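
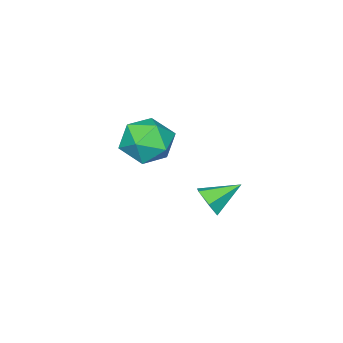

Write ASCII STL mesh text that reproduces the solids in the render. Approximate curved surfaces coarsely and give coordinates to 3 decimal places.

solid 
facet normal -0.280 0.821 0.497
outer loop
vertex 3.098 -2.664 1.958
vertex 2.137 -3.087 2.116
vertex 2.912 -3.251 2.823
endloop
endfacet
facet normal 0.421 0.706 0.570
outer loop
vertex 3.098 -2.664 1.958
vertex 2.912 -3.251 2.823
vertex 3.824 -3.365 2.29
endloop
endfacet
facet normal 0.711 0.698 -0.082
outer loop
vertex 3.098 -2.664 1.958
vertex 3.824 -3.365 2.29
vertex 3.612 -3.271 1.254
endloop
endfacet
facet normal 0.191 0.808 -0.557
outer loop
vertex 3.098 -2.664 1.958
vertex 3.612 -3.271 1.254
vertex 2.569 -3.099 1.146
endloop
endfacet
facet normal -0.422 0.884 -0.199
outer loop
vertex 3.098 -2.664 1.958
vertex 2.569 -3.099 1.146
vertex 2.137 -3.087 2.116
endloop
endfacet
facet normal 0.509 0.060 0.859
outer loop
vertex 3.824 -3.365 2.29
vertex 2.912 -3.251 2.823
vertex 3.311 -4.221 2.654
endloop
endfacet
facet normal -0.624 0.246 0.741
outer loop
vertex 2.912 -3.251 2.823
vertex 2.137 -3.087 2.116
vertex 2.268 -4.049 2.546
endloop
endfacet
facet normal -0.855 0.348 -0.385
outer loop
vertex 2.137 -3.087 2.116
vertex 2.569 -3.099 1.146
vertex 2.056 -3.955 1.51
endloop
endfacet
facet normal 0.137 0.224 -0.965
outer loop
vertex 2.569 -3.099 1.146
vertex 3.612 -3.271 1.254
vertex 2.968 -4.069 0.977
endloop
endfacet
facet normal 0.979 0.046 -0.196
outer loop
vertex 3.612 -3.271 1.254
vertex 3.824 -3.365 2.29
vertex 3.743 -4.233 1.684
endloop
endfacet
facet normal -0.191 -0.808 0.557
outer loop
vertex 2.782 -4.656 1.842
vertex 3.311 -4.221 2.654
vertex 2.268 -4.049 2.546
endloop
endfacet
facet normal -0.711 -0.698 0.082
outer loop
vertex 2.782 -4.656 1.842
vertex 2.268 -4.049 2.546
vertex 2.056 -3.955 1.51
endloop
endfacet
facet normal -0.421 -0.706 -0.570
outer loop
vertex 2.782 -4.656 1.842
vertex 2.056 -3.955 1.51
vertex 2.968 -4.069 0.977
endloop
endfacet
facet normal 0.280 -0.821 -0.497
outer loop
vertex 2.782 -4.656 1.842
vertex 2.968 -4.069 0.977
vertex 3.743 -4.233 1.684
endloop
endfacet
facet normal 0.422 -0.884 0.199
outer loop
vertex 2.782 -4.656 1.842
vertex 3.743 -4.233 1.684
vertex 3.311 -4.221 2.654
endloop
endfacet
facet normal -0.137 -0.224 0.965
outer loop
vertex 2.268 -4.049 2.546
vertex 3.311 -4.221 2.654
vertex 2.912 -3.251 2.823
endloop
endfacet
facet normal -0.979 -0.046 0.196
outer loop
vertex 2.056 -3.955 1.51
vertex 2.268 -4.049 2.546
vertex 2.137 -3.087 2.116
endloop
endfacet
facet normal -0.509 -0.060 -0.859
outer loop
vertex 2.968 -4.069 0.977
vertex 2.056 -3.955 1.51
vertex 2.569 -3.099 1.146
endloop
endfacet
facet normal 0.624 -0.246 -0.741
outer loop
vertex 3.743 -4.233 1.684
vertex 2.968 -4.069 0.977
vertex 3.612 -3.271 1.254
endloop
endfacet
facet normal 0.855 -0.348 0.385
outer loop
vertex 3.311 -4.221 2.654
vertex 3.743 -4.233 1.684
vertex 3.824 -3.365 2.29
endloop
endfacet
facet normal 0.756 -0.465 -0.461
outer loop
vertex 0.857 -2.676 -2.024
vertex 0.391 -3.132 -2.329
vertex 0.565 -2.518 -2.663
endloop
endfacet
facet normal 0.168 0.972 0.164
outer loop
vertex 0.857 -2.676 -2.024
vertex 0.565 -2.518 -2.663
vertex -0.691 -2.468 -1.671
endloop
endfacet
facet normal 0.756 -0.465 -0.461
outer loop
vertex 0.565 -2.518 -2.663
vertex 0.391 -3.132 -2.329
vertex 0.099 -2.974 -2.968
endloop
endfacet
facet normal -0.389 0.753 -0.531
outer loop
vertex 0.565 -2.518 -2.663
vertex 0.099 -2.974 -2.968
vertex -0.691 -2.468 -1.671
endloop
endfacet
facet normal 0.757 -0.464 -0.461
outer loop
vertex 0.099 -2.974 -2.968
vertex 0.391 -3.132 -2.329
vertex -0.075 -3.588 -2.635
endloop
endfacet
facet normal -0.859 -0.033 -0.510
outer loop
vertex 0.099 -2.974 -2.968
vertex -0.075 -3.588 -2.635
vertex -0.691 -2.468 -1.671
endloop
endfacet
facet normal 0.757 -0.464 -0.461
outer loop
vertex -0.075 -3.588 -2.635
vertex 0.391 -3.132 -2.329
vertex 0.217 -3.746 -1.996
endloop
endfacet
facet normal -0.773 -0.601 0.204
outer loop
vertex -0.075 -3.588 -2.635
vertex 0.217 -3.746 -1.996
vertex -0.691 -2.468 -1.671
endloop
endfacet
facet normal 0.756 -0.464 -0.461
outer loop
vertex 0.217 -3.746 -1.996
vertex 0.391 -3.132 -2.329
vertex 0.683 -3.29 -1.691
endloop
endfacet
facet normal -0.215 -0.381 0.899
outer loop
vertex 0.217 -3.746 -1.996
vertex 0.683 -3.29 -1.691
vertex -0.691 -2.468 -1.671
endloop
endfacet
facet normal 0.756 -0.464 -0.461
outer loop
vertex 0.683 -3.29 -1.691
vertex 0.391 -3.132 -2.329
vertex 0.857 -2.676 -2.024
endloop
endfacet
facet normal 0.255 0.404 0.878
outer loop
vertex 0.683 -3.29 -1.691
vertex 0.857 -2.676 -2.024
vertex -0.691 -2.468 -1.671
endloop
endfacet

endsolid


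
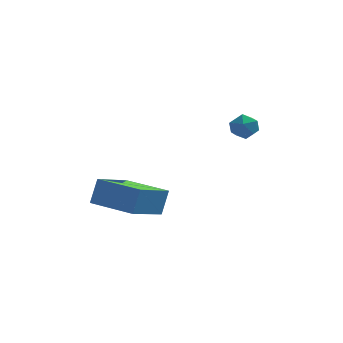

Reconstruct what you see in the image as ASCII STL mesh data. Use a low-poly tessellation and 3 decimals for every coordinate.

solid 
facet normal -0.964 0.261 0.044
outer loop
vertex 1.639 3.711 -0.225
vertex 1.583 3.389 0.447
vertex 1.775 4.109 0.393
endloop
endfacet
facet normal -0.591 0.731 -0.341
outer loop
vertex 1.639 3.711 -0.225
vertex 1.775 4.109 0.393
vertex 2.215 4.186 -0.205
endloop
endfacet
facet normal -0.283 0.380 -0.880
outer loop
vertex 1.639 3.711 -0.225
vertex 2.215 4.186 -0.205
vertex 2.296 3.515 -0.521
endloop
endfacet
facet normal -0.466 -0.309 -0.829
outer loop
vertex 1.639 3.711 -0.225
vertex 2.296 3.515 -0.521
vertex 1.905 3.022 -0.118
endloop
endfacet
facet normal -0.887 -0.383 -0.257
outer loop
vertex 1.639 3.711 -0.225
vertex 1.905 3.022 -0.118
vertex 1.583 3.389 0.447
endloop
endfacet
facet normal -0.074 0.995 0.073
outer loop
vertex 2.215 4.186 -0.205
vertex 1.775 4.109 0.393
vertex 2.515 4.158 0.478
endloop
endfacet
facet normal -0.678 0.233 0.697
outer loop
vertex 1.775 4.109 0.393
vertex 1.583 3.389 0.447
vertex 2.124 3.665 0.881
endloop
endfacet
facet normal -0.552 -0.807 0.209
outer loop
vertex 1.583 3.389 0.447
vertex 1.905 3.022 -0.118
vertex 2.205 2.994 0.565
endloop
endfacet
facet normal 0.128 -0.686 -0.716
outer loop
vertex 1.905 3.022 -0.118
vertex 2.296 3.515 -0.521
vertex 2.645 3.071 -0.033
endloop
endfacet
facet normal 0.423 0.427 -0.799
outer loop
vertex 2.296 3.515 -0.521
vertex 2.215 4.186 -0.205
vertex 2.837 3.791 -0.087
endloop
endfacet
facet normal 0.466 0.309 0.829
outer loop
vertex 2.781 3.469 0.585
vertex 2.515 4.158 0.478
vertex 2.124 3.665 0.881
endloop
endfacet
facet normal 0.283 -0.380 0.880
outer loop
vertex 2.781 3.469 0.585
vertex 2.124 3.665 0.881
vertex 2.205 2.994 0.565
endloop
endfacet
facet normal 0.591 -0.731 0.341
outer loop
vertex 2.781 3.469 0.585
vertex 2.205 2.994 0.565
vertex 2.645 3.071 -0.033
endloop
endfacet
facet normal 0.964 -0.261 -0.044
outer loop
vertex 2.781 3.469 0.585
vertex 2.645 3.071 -0.033
vertex 2.837 3.791 -0.087
endloop
endfacet
facet normal 0.887 0.383 0.257
outer loop
vertex 2.781 3.469 0.585
vertex 2.837 3.791 -0.087
vertex 2.515 4.158 0.478
endloop
endfacet
facet normal -0.128 0.686 0.716
outer loop
vertex 2.124 3.665 0.881
vertex 2.515 4.158 0.478
vertex 1.775 4.109 0.393
endloop
endfacet
facet normal -0.423 -0.427 0.799
outer loop
vertex 2.205 2.994 0.565
vertex 2.124 3.665 0.881
vertex 1.583 3.389 0.447
endloop
endfacet
facet normal 0.074 -0.995 -0.073
outer loop
vertex 2.645 3.071 -0.033
vertex 2.205 2.994 0.565
vertex 1.905 3.022 -0.118
endloop
endfacet
facet normal 0.678 -0.233 -0.697
outer loop
vertex 2.837 3.791 -0.087
vertex 2.645 3.071 -0.033
vertex 2.296 3.515 -0.521
endloop
endfacet
facet normal 0.552 0.807 -0.209
outer loop
vertex 2.515 4.158 0.478
vertex 2.837 3.791 -0.087
vertex 2.215 4.186 -0.205
endloop
endfacet
facet normal -0.873 0.486 0.023
outer loop
vertex -3.422 -1.348 -1.066
vertex -2.459 0.419 -1.878
vertex -3.679 -1.754 -2.252
endloop
endfacet
facet normal -0.443 -0.814 0.375
outer loop
vertex -1.801 -2.799 -2.302
vertex -3.422 -1.348 -1.066
vertex -3.679 -1.754 -2.252
endloop
endfacet
facet normal -0.873 0.486 0.023
outer loop
vertex -3.679 -1.754 -2.252
vertex -2.459 0.419 -1.878
vertex -2.716 0.013 -3.065
endloop
endfacet
facet normal -0.201 -0.317 -0.927
outer loop
vertex -2.716 0.013 -3.065
vertex -1.801 -2.799 -2.302
vertex -3.679 -1.754 -2.252
endloop
endfacet
facet normal 0.201 0.317 0.927
outer loop
vertex -3.422 -1.348 -1.066
vertex -0.581 -0.626 -1.928
vertex -2.459 0.419 -1.878
endloop
endfacet
facet normal -0.443 -0.814 0.375
outer loop
vertex -1.544 -2.393 -1.115
vertex -3.422 -1.348 -1.066
vertex -1.801 -2.799 -2.302
endloop
endfacet
facet normal 0.201 0.317 0.927
outer loop
vertex -1.544 -2.393 -1.115
vertex -0.581 -0.626 -1.928
vertex -3.422 -1.348 -1.066
endloop
endfacet
facet normal 0.443 0.814 -0.375
outer loop
vertex -2.459 0.419 -1.878
vertex -0.581 -0.626 -1.928
vertex -2.716 0.013 -3.065
endloop
endfacet
facet normal -0.200 -0.317 -0.927
outer loop
vertex -0.838 -1.032 -3.114
vertex -1.801 -2.799 -2.302
vertex -2.716 0.013 -3.065
endloop
endfacet
facet normal 0.443 0.814 -0.375
outer loop
vertex -2.716 0.013 -3.065
vertex -0.581 -0.626 -1.928
vertex -0.838 -1.032 -3.114
endloop
endfacet
facet normal 0.873 -0.486 -0.023
outer loop
vertex -0.838 -1.032 -3.114
vertex -1.544 -2.393 -1.115
vertex -1.801 -2.799 -2.302
endloop
endfacet
facet normal 0.873 -0.486 -0.023
outer loop
vertex -0.581 -0.626 -1.928
vertex -1.544 -2.393 -1.115
vertex -0.838 -1.032 -3.114
endloop
endfacet

endsolid


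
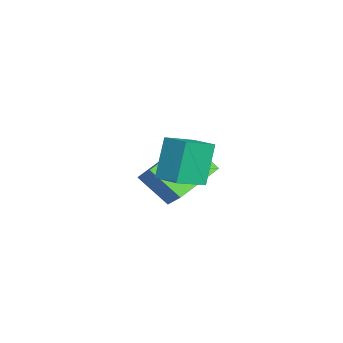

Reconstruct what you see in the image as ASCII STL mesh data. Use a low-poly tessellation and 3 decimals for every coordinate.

solid 
facet normal -0.737 0.604 0.304
outer loop
vertex -1.304 0.597 0.04
vertex -0.588 1.08 0.814
vertex -0.851 1.711 -1.075
endloop
endfacet
facet normal -0.617 -0.417 -0.667
outer loop
vertex 0.748 0.4 -1.734
vertex -1.304 0.597 0.04
vertex -0.851 1.711 -1.075
endloop
endfacet
facet normal -0.736 0.605 0.304
outer loop
vertex -0.851 1.711 -1.075
vertex -0.588 1.08 0.814
vertex -0.134 2.194 -0.301
endloop
endfacet
facet normal 0.277 0.679 -0.680
outer loop
vertex -0.134 2.194 -0.301
vertex 0.748 0.4 -1.734
vertex -0.851 1.711 -1.075
endloop
endfacet
facet normal -0.277 -0.679 0.680
outer loop
vertex -1.304 0.597 0.04
vertex 1.011 -0.231 0.155
vertex -0.588 1.08 0.814
endloop
endfacet
facet normal -0.617 -0.417 -0.668
outer loop
vertex 0.294 -0.714 -0.619
vertex -1.304 0.597 0.04
vertex 0.748 0.4 -1.734
endloop
endfacet
facet normal -0.277 -0.679 0.680
outer loop
vertex 0.294 -0.714 -0.619
vertex 1.011 -0.231 0.155
vertex -1.304 0.597 0.04
endloop
endfacet
facet normal 0.617 0.417 0.668
outer loop
vertex -0.588 1.08 0.814
vertex 1.011 -0.231 0.155
vertex -0.134 2.194 -0.301
endloop
endfacet
facet normal 0.277 0.679 -0.680
outer loop
vertex 1.464 0.883 -0.96
vertex 0.748 0.4 -1.734
vertex -0.134 2.194 -0.301
endloop
endfacet
facet normal 0.617 0.417 0.667
outer loop
vertex -0.134 2.194 -0.301
vertex 1.011 -0.231 0.155
vertex 1.464 0.883 -0.96
endloop
endfacet
facet normal 0.736 -0.604 -0.304
outer loop
vertex 1.464 0.883 -0.96
vertex 0.294 -0.714 -0.619
vertex 0.748 0.4 -1.734
endloop
endfacet
facet normal 0.736 -0.604 -0.305
outer loop
vertex 1.011 -0.231 0.155
vertex 0.294 -0.714 -0.619
vertex 1.464 0.883 -0.96
endloop
endfacet
facet normal -0.603 0.699 -0.384
outer loop
vertex 2.281 1.374 2.374
vertex 3.046 2.14 2.568
vertex 2.974 1.091 0.77
endloop
endfacet
facet normal -0.695 -0.697 -0.177
outer loop
vertex 3.794 0.14 1.292
vertex 2.281 1.374 2.374
vertex 2.974 1.091 0.77
endloop
endfacet
facet normal -0.603 0.699 -0.384
outer loop
vertex 2.974 1.091 0.77
vertex 3.046 2.14 2.568
vertex 3.738 1.857 0.964
endloop
endfacet
facet normal 0.391 -0.160 -0.906
outer loop
vertex 3.738 1.857 0.964
vertex 3.794 0.14 1.292
vertex 2.974 1.091 0.77
endloop
endfacet
facet normal -0.391 0.161 0.906
outer loop
vertex 2.281 1.374 2.374
vertex 3.866 1.189 3.09
vertex 3.046 2.14 2.568
endloop
endfacet
facet normal -0.695 -0.697 -0.177
outer loop
vertex 3.102 0.423 2.896
vertex 2.281 1.374 2.374
vertex 3.794 0.14 1.292
endloop
endfacet
facet normal -0.391 0.160 0.906
outer loop
vertex 3.102 0.423 2.896
vertex 3.866 1.189 3.09
vertex 2.281 1.374 2.374
endloop
endfacet
facet normal 0.695 0.697 0.177
outer loop
vertex 3.046 2.14 2.568
vertex 3.866 1.189 3.09
vertex 3.738 1.857 0.964
endloop
endfacet
facet normal 0.391 -0.160 -0.907
outer loop
vertex 4.559 0.906 1.486
vertex 3.794 0.14 1.292
vertex 3.738 1.857 0.964
endloop
endfacet
facet normal 0.695 0.697 0.177
outer loop
vertex 3.738 1.857 0.964
vertex 3.866 1.189 3.09
vertex 4.559 0.906 1.486
endloop
endfacet
facet normal 0.603 -0.699 0.384
outer loop
vertex 4.559 0.906 1.486
vertex 3.102 0.423 2.896
vertex 3.794 0.14 1.292
endloop
endfacet
facet normal 0.603 -0.699 0.384
outer loop
vertex 3.866 1.189 3.09
vertex 3.102 0.423 2.896
vertex 4.559 0.906 1.486
endloop
endfacet

endsolid


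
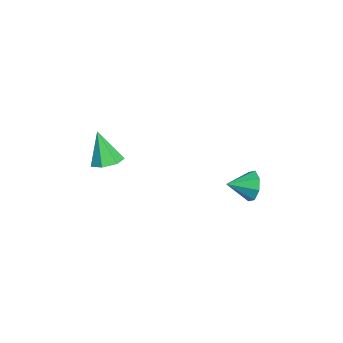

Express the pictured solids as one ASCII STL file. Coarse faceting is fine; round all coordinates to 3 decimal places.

solid 
facet normal -0.341 0.898 -0.277
outer loop
vertex -3.66 3.75 -2.063
vertex -3.985 3.383 -2.853
vertex -4.329 3.516 -1.999
endloop
endfacet
facet normal 0.177 -0.246 0.953
outer loop
vertex -3.66 3.75 -2.063
vertex -4.329 3.516 -1.999
vertex -3.535 2.197 -2.487
endloop
endfacet
facet normal -0.342 0.898 -0.278
outer loop
vertex -4.329 3.516 -1.999
vertex -3.985 3.383 -2.853
vertex -4.797 3.203 -2.435
endloop
endfacet
facet normal -0.377 -0.512 0.772
outer loop
vertex -4.329 3.516 -1.999
vertex -4.797 3.203 -2.435
vertex -3.535 2.197 -2.487
endloop
endfacet
facet normal -0.342 0.898 -0.277
outer loop
vertex -4.797 3.203 -2.435
vertex -3.985 3.383 -2.853
vertex -4.789 2.996 -3.116
endloop
endfacet
facet normal -0.602 -0.766 0.226
outer loop
vertex -4.797 3.203 -2.435
vertex -4.789 2.996 -3.116
vertex -3.535 2.197 -2.487
endloop
endfacet
facet normal -0.342 0.898 -0.277
outer loop
vertex -4.789 2.996 -3.116
vertex -3.985 3.383 -2.853
vertex -4.311 3.015 -3.643
endloop
endfacet
facet normal -0.365 -0.858 -0.362
outer loop
vertex -4.789 2.996 -3.116
vertex -4.311 3.015 -3.643
vertex -3.535 2.197 -2.487
endloop
endfacet
facet normal -0.342 0.898 -0.277
outer loop
vertex -4.311 3.015 -3.643
vertex -3.985 3.383 -2.853
vertex -3.642 3.25 -3.707
endloop
endfacet
facet normal 0.196 -0.734 -0.651
outer loop
vertex -4.311 3.015 -3.643
vertex -3.642 3.25 -3.707
vertex -3.535 2.197 -2.487
endloop
endfacet
facet normal -0.341 0.899 -0.277
outer loop
vertex -3.642 3.25 -3.707
vertex -3.985 3.383 -2.853
vertex -3.174 3.562 -3.27
endloop
endfacet
facet normal 0.749 -0.467 -0.469
outer loop
vertex -3.642 3.25 -3.707
vertex -3.174 3.562 -3.27
vertex -3.535 2.197 -2.487
endloop
endfacet
facet normal -0.341 0.898 -0.279
outer loop
vertex -3.174 3.562 -3.27
vertex -3.985 3.383 -2.853
vertex -3.182 3.77 -2.59
endloop
endfacet
facet normal 0.974 -0.214 0.077
outer loop
vertex -3.174 3.562 -3.27
vertex -3.182 3.77 -2.59
vertex -3.535 2.197 -2.487
endloop
endfacet
facet normal -0.342 0.898 -0.276
outer loop
vertex -3.182 3.77 -2.59
vertex -3.985 3.383 -2.853
vertex -3.66 3.75 -2.063
endloop
endfacet
facet normal 0.737 -0.122 0.664
outer loop
vertex -3.182 3.77 -2.59
vertex -3.66 3.75 -2.063
vertex -3.535 2.197 -2.487
endloop
endfacet
facet normal 0.198 0.255 -0.946
outer loop
vertex -2.377 -2.825 -0.566
vertex -2.96 -3.367 -0.834
vertex -3.051 -2.556 -0.635
endloop
endfacet
facet normal 0.229 0.737 0.635
outer loop
vertex -2.377 -2.825 -0.566
vertex -3.051 -2.556 -0.635
vertex -3.34 -3.853 0.974
endloop
endfacet
facet normal 0.199 0.255 -0.946
outer loop
vertex -3.051 -2.556 -0.635
vertex -2.96 -3.367 -0.834
vertex -3.656 -2.898 -0.854
endloop
endfacet
facet normal -0.557 0.692 0.458
outer loop
vertex -3.051 -2.556 -0.635
vertex -3.656 -2.898 -0.854
vertex -3.34 -3.853 0.974
endloop
endfacet
facet normal 0.199 0.254 -0.946
outer loop
vertex -3.656 -2.898 -0.854
vertex -2.96 -3.367 -0.834
vertex -3.738 -3.593 -1.058
endloop
endfacet
facet normal -0.978 0.057 0.199
outer loop
vertex -3.656 -2.898 -0.854
vertex -3.738 -3.593 -1.058
vertex -3.34 -3.853 0.974
endloop
endfacet
facet normal 0.199 0.254 -0.947
outer loop
vertex -3.738 -3.593 -1.058
vertex -2.96 -3.367 -0.834
vertex -3.233 -4.118 -1.093
endloop
endfacet
facet normal -0.718 -0.694 0.052
outer loop
vertex -3.738 -3.593 -1.058
vertex -3.233 -4.118 -1.093
vertex -3.34 -3.853 0.974
endloop
endfacet
facet normal 0.199 0.254 -0.946
outer loop
vertex -3.233 -4.118 -1.093
vertex -2.96 -3.367 -0.834
vertex -2.523 -4.078 -0.933
endloop
endfacet
facet normal 0.027 -0.991 0.128
outer loop
vertex -3.233 -4.118 -1.093
vertex -2.523 -4.078 -0.933
vertex -3.34 -3.853 0.974
endloop
endfacet
facet normal 0.199 0.254 -0.946
outer loop
vertex -2.523 -4.078 -0.933
vertex -2.96 -3.367 -0.834
vertex -2.142 -3.502 -0.698
endloop
endfacet
facet normal 0.698 -0.613 0.371
outer loop
vertex -2.523 -4.078 -0.933
vertex -2.142 -3.502 -0.698
vertex -3.34 -3.853 0.974
endloop
endfacet
facet normal 0.199 0.254 -0.947
outer loop
vertex -2.142 -3.502 -0.698
vertex -2.96 -3.367 -0.834
vertex -2.377 -2.825 -0.566
endloop
endfacet
facet normal 0.787 0.157 0.597
outer loop
vertex -2.142 -3.502 -0.698
vertex -2.377 -2.825 -0.566
vertex -3.34 -3.853 0.974
endloop
endfacet

endsolid


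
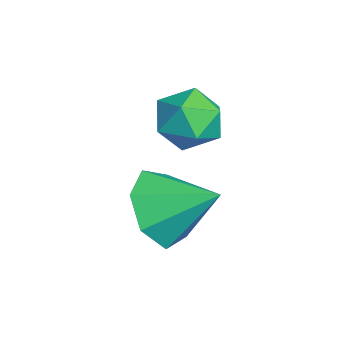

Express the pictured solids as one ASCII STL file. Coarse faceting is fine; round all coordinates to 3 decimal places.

solid 
facet normal -0.393 -0.763 -0.514
outer loop
vertex 3.871 0.21 -4.077
vertex 3.157 0.199 -3.514
vertex 3.262 0.666 -4.288
endloop
endfacet
facet normal 0.632 0.646 -0.427
outer loop
vertex 3.871 0.21 -4.077
vertex 3.262 0.666 -4.288
vertex 3.683 1.221 -2.826
endloop
endfacet
facet normal -0.394 -0.762 -0.513
outer loop
vertex 3.262 0.666 -4.288
vertex 3.157 0.199 -3.514
vertex 2.574 0.771 -3.916
endloop
endfacet
facet normal -0.043 0.938 -0.344
outer loop
vertex 3.262 0.666 -4.288
vertex 2.574 0.771 -3.916
vertex 3.683 1.221 -2.826
endloop
endfacet
facet normal -0.393 -0.762 -0.514
outer loop
vertex 2.574 0.771 -3.916
vertex 3.157 0.199 -3.514
vertex 2.324 0.445 -3.242
endloop
endfacet
facet normal -0.531 0.823 0.201
outer loop
vertex 2.574 0.771 -3.916
vertex 2.324 0.445 -3.242
vertex 3.683 1.221 -2.826
endloop
endfacet
facet normal -0.393 -0.763 -0.514
outer loop
vertex 2.324 0.445 -3.242
vertex 3.157 0.199 -3.514
vertex 2.701 -0.066 -2.772
endloop
endfacet
facet normal -0.465 0.388 0.795
outer loop
vertex 2.324 0.445 -3.242
vertex 2.701 -0.066 -2.772
vertex 3.683 1.221 -2.826
endloop
endfacet
facet normal -0.393 -0.762 -0.514
outer loop
vertex 2.701 -0.066 -2.772
vertex 3.157 0.199 -3.514
vertex 3.421 -0.377 -2.862
endloop
endfacet
facet normal 0.107 -0.040 0.993
outer loop
vertex 2.701 -0.066 -2.772
vertex 3.421 -0.377 -2.862
vertex 3.683 1.221 -2.826
endloop
endfacet
facet normal -0.393 -0.762 -0.514
outer loop
vertex 3.421 -0.377 -2.862
vertex 3.157 0.199 -3.514
vertex 3.942 -0.254 -3.442
endloop
endfacet
facet normal 0.751 -0.138 0.646
outer loop
vertex 3.421 -0.377 -2.862
vertex 3.942 -0.254 -3.442
vertex 3.683 1.221 -2.826
endloop
endfacet
facet normal -0.393 -0.763 -0.513
outer loop
vertex 3.942 -0.254 -3.442
vertex 3.157 0.199 -3.514
vertex 3.871 0.21 -4.077
endloop
endfacet
facet normal 0.986 0.168 0.012
outer loop
vertex 3.942 -0.254 -3.442
vertex 3.871 0.21 -4.077
vertex 3.683 1.221 -2.826
endloop
endfacet
facet normal 0.133 0.991 0.020
outer loop
vertex 2.408 1.418 -2.235
vertex 1.773 1.495 -1.831
vertex 2.436 1.399 -1.479
endloop
endfacet
facet normal 0.759 0.651 -0.012
outer loop
vertex 2.408 1.418 -2.235
vertex 2.436 1.399 -1.479
vertex 2.848 0.911 -1.886
endloop
endfacet
facet normal 0.761 0.248 -0.600
outer loop
vertex 2.408 1.418 -2.235
vertex 2.848 0.911 -1.886
vertex 2.44 0.705 -2.489
endloop
endfacet
facet normal 0.136 0.338 -0.931
outer loop
vertex 2.408 1.418 -2.235
vertex 2.44 0.705 -2.489
vertex 1.775 1.066 -2.455
endloop
endfacet
facet normal -0.252 0.797 -0.549
outer loop
vertex 2.408 1.418 -2.235
vertex 1.775 1.066 -2.455
vertex 1.773 1.495 -1.831
endloop
endfacet
facet normal 0.804 0.218 0.553
outer loop
vertex 2.848 0.911 -1.886
vertex 2.436 1.399 -1.479
vertex 2.485 0.674 -1.265
endloop
endfacet
facet normal -0.210 0.768 0.605
outer loop
vertex 2.436 1.399 -1.479
vertex 1.773 1.495 -1.831
vertex 1.82 1.035 -1.231
endloop
endfacet
facet normal -0.834 0.453 -0.314
outer loop
vertex 1.773 1.495 -1.831
vertex 1.775 1.066 -2.455
vertex 1.412 0.829 -1.834
endloop
endfacet
facet normal -0.205 -0.290 -0.935
outer loop
vertex 1.775 1.066 -2.455
vertex 2.44 0.705 -2.489
vertex 1.824 0.341 -2.241
endloop
endfacet
facet normal 0.807 -0.436 -0.397
outer loop
vertex 2.44 0.705 -2.489
vertex 2.848 0.911 -1.886
vertex 2.487 0.245 -1.889
endloop
endfacet
facet normal -0.136 -0.338 0.931
outer loop
vertex 1.852 0.322 -1.485
vertex 2.485 0.674 -1.265
vertex 1.82 1.035 -1.231
endloop
endfacet
facet normal -0.761 -0.248 0.600
outer loop
vertex 1.852 0.322 -1.485
vertex 1.82 1.035 -1.231
vertex 1.412 0.829 -1.834
endloop
endfacet
facet normal -0.759 -0.651 0.012
outer loop
vertex 1.852 0.322 -1.485
vertex 1.412 0.829 -1.834
vertex 1.824 0.341 -2.241
endloop
endfacet
facet normal -0.133 -0.991 -0.020
outer loop
vertex 1.852 0.322 -1.485
vertex 1.824 0.341 -2.241
vertex 2.487 0.245 -1.889
endloop
endfacet
facet normal 0.252 -0.797 0.549
outer loop
vertex 1.852 0.322 -1.485
vertex 2.487 0.245 -1.889
vertex 2.485 0.674 -1.265
endloop
endfacet
facet normal 0.205 0.290 0.935
outer loop
vertex 1.82 1.035 -1.231
vertex 2.485 0.674 -1.265
vertex 2.436 1.399 -1.479
endloop
endfacet
facet normal -0.807 0.436 0.397
outer loop
vertex 1.412 0.829 -1.834
vertex 1.82 1.035 -1.231
vertex 1.773 1.495 -1.831
endloop
endfacet
facet normal -0.804 -0.218 -0.553
outer loop
vertex 1.824 0.341 -2.241
vertex 1.412 0.829 -1.834
vertex 1.775 1.066 -2.455
endloop
endfacet
facet normal 0.210 -0.768 -0.605
outer loop
vertex 2.487 0.245 -1.889
vertex 1.824 0.341 -2.241
vertex 2.44 0.705 -2.489
endloop
endfacet
facet normal 0.834 -0.453 0.314
outer loop
vertex 2.485 0.674 -1.265
vertex 2.487 0.245 -1.889
vertex 2.848 0.911 -1.886
endloop
endfacet

endsolid


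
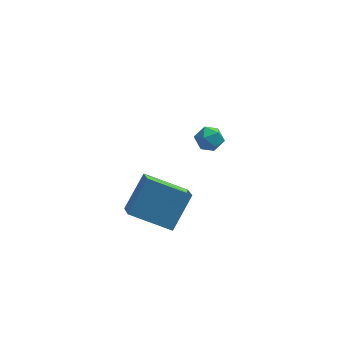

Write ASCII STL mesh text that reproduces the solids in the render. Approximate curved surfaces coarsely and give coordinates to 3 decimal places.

solid 
facet normal -0.895 0.126 0.428
outer loop
vertex -0.173 -4.415 0.88
vertex 0.616 -3.386 2.228
vertex -0.344 -3.441 0.236
endloop
endfacet
facet normal -0.421 -0.550 -0.721
outer loop
vertex 1.464 -3.694 -0.628
vertex -0.173 -4.415 0.88
vertex -0.344 -3.441 0.236
endloop
endfacet
facet normal -0.895 0.125 0.428
outer loop
vertex -0.344 -3.441 0.236
vertex 0.616 -3.386 2.228
vertex 0.444 -2.412 1.584
endloop
endfacet
facet normal -0.145 0.826 -0.545
outer loop
vertex 0.444 -2.412 1.584
vertex 1.464 -3.694 -0.628
vertex -0.344 -3.441 0.236
endloop
endfacet
facet normal 0.145 -0.826 0.545
outer loop
vertex -0.173 -4.415 0.88
vertex 2.424 -3.639 1.364
vertex 0.616 -3.386 2.228
endloop
endfacet
facet normal -0.421 -0.551 -0.721
outer loop
vertex 1.636 -4.668 0.016
vertex -0.173 -4.415 0.88
vertex 1.464 -3.694 -0.628
endloop
endfacet
facet normal 0.145 -0.826 0.545
outer loop
vertex 1.636 -4.668 0.016
vertex 2.424 -3.639 1.364
vertex -0.173 -4.415 0.88
endloop
endfacet
facet normal 0.421 0.551 0.720
outer loop
vertex 0.616 -3.386 2.228
vertex 2.424 -3.639 1.364
vertex 0.444 -2.412 1.584
endloop
endfacet
facet normal -0.145 0.826 -0.545
outer loop
vertex 2.253 -2.665 0.72
vertex 1.464 -3.694 -0.628
vertex 0.444 -2.412 1.584
endloop
endfacet
facet normal 0.421 0.551 0.721
outer loop
vertex 0.444 -2.412 1.584
vertex 2.424 -3.639 1.364
vertex 2.253 -2.665 0.72
endloop
endfacet
facet normal 0.895 -0.125 -0.428
outer loop
vertex 2.253 -2.665 0.72
vertex 1.636 -4.668 0.016
vertex 1.464 -3.694 -0.628
endloop
endfacet
facet normal 0.895 -0.126 -0.428
outer loop
vertex 2.424 -3.639 1.364
vertex 1.636 -4.668 0.016
vertex 2.253 -2.665 0.72
endloop
endfacet
facet normal -0.809 -0.551 0.205
outer loop
vertex 2.539 1.762 0.032
vertex 2.834 1.204 -0.304
vertex 2.946 1.3 0.395
endloop
endfacet
facet normal -0.701 -0.059 0.711
outer loop
vertex 2.539 1.762 0.032
vertex 2.946 1.3 0.395
vertex 3.009 2.002 0.515
endloop
endfacet
facet normal -0.708 0.583 0.399
outer loop
vertex 2.539 1.762 0.032
vertex 3.009 2.002 0.515
vertex 2.934 2.34 -0.111
endloop
endfacet
facet normal -0.821 0.487 -0.299
outer loop
vertex 2.539 1.762 0.032
vertex 2.934 2.34 -0.111
vertex 2.826 1.847 -0.617
endloop
endfacet
facet normal -0.883 -0.215 -0.418
outer loop
vertex 2.539 1.762 0.032
vertex 2.826 1.847 -0.617
vertex 2.834 1.204 -0.304
endloop
endfacet
facet normal -0.051 -0.164 0.985
outer loop
vertex 3.009 2.002 0.515
vertex 2.946 1.3 0.395
vertex 3.594 1.593 0.477
endloop
endfacet
facet normal -0.224 -0.960 0.168
outer loop
vertex 2.946 1.3 0.395
vertex 2.834 1.204 -0.304
vertex 3.486 1.1 -0.029
endloop
endfacet
facet normal -0.344 -0.414 -0.842
outer loop
vertex 2.834 1.204 -0.304
vertex 2.826 1.847 -0.617
vertex 3.411 1.438 -0.655
endloop
endfacet
facet normal -0.243 0.720 -0.650
outer loop
vertex 2.826 1.847 -0.617
vertex 2.934 2.34 -0.111
vertex 3.474 2.14 -0.535
endloop
endfacet
facet normal -0.063 0.875 0.480
outer loop
vertex 2.934 2.34 -0.111
vertex 3.009 2.002 0.515
vertex 3.586 2.236 0.164
endloop
endfacet
facet normal 0.821 -0.487 0.299
outer loop
vertex 3.881 1.678 -0.172
vertex 3.594 1.593 0.477
vertex 3.486 1.1 -0.029
endloop
endfacet
facet normal 0.708 -0.583 -0.399
outer loop
vertex 3.881 1.678 -0.172
vertex 3.486 1.1 -0.029
vertex 3.411 1.438 -0.655
endloop
endfacet
facet normal 0.701 0.059 -0.711
outer loop
vertex 3.881 1.678 -0.172
vertex 3.411 1.438 -0.655
vertex 3.474 2.14 -0.535
endloop
endfacet
facet normal 0.809 0.551 -0.205
outer loop
vertex 3.881 1.678 -0.172
vertex 3.474 2.14 -0.535
vertex 3.586 2.236 0.164
endloop
endfacet
facet normal 0.883 0.215 0.418
outer loop
vertex 3.881 1.678 -0.172
vertex 3.586 2.236 0.164
vertex 3.594 1.593 0.477
endloop
endfacet
facet normal 0.243 -0.720 0.650
outer loop
vertex 3.486 1.1 -0.029
vertex 3.594 1.593 0.477
vertex 2.946 1.3 0.395
endloop
endfacet
facet normal 0.063 -0.875 -0.480
outer loop
vertex 3.411 1.438 -0.655
vertex 3.486 1.1 -0.029
vertex 2.834 1.204 -0.304
endloop
endfacet
facet normal 0.051 0.164 -0.985
outer loop
vertex 3.474 2.14 -0.535
vertex 3.411 1.438 -0.655
vertex 2.826 1.847 -0.617
endloop
endfacet
facet normal 0.224 0.960 -0.168
outer loop
vertex 3.586 2.236 0.164
vertex 3.474 2.14 -0.535
vertex 2.934 2.34 -0.111
endloop
endfacet
facet normal 0.344 0.414 0.842
outer loop
vertex 3.594 1.593 0.477
vertex 3.586 2.236 0.164
vertex 3.009 2.002 0.515
endloop
endfacet

endsolid


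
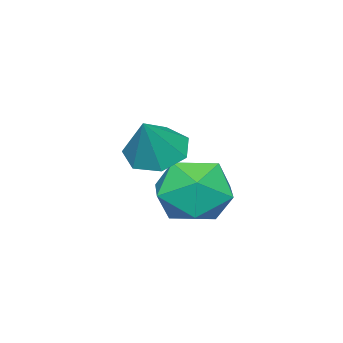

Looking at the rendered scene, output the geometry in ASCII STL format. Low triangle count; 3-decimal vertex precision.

solid 
facet normal -0.578 -0.129 -0.806
outer loop
vertex -0.716 3.855 1.123
vertex -1.243 3.338 1.584
vertex -1.286 4.2 1.477
endloop
endfacet
facet normal 0.548 0.833 0.070
outer loop
vertex -0.716 3.855 1.123
vertex -1.286 4.2 1.477
vertex -0.417 3.522 2.736
endloop
endfacet
facet normal -0.578 -0.129 -0.806
outer loop
vertex -1.286 4.2 1.477
vertex -1.243 3.338 1.584
vertex -1.824 3.897 1.911
endloop
endfacet
facet normal -0.071 0.857 0.510
outer loop
vertex -1.286 4.2 1.477
vertex -1.824 3.897 1.911
vertex -0.417 3.522 2.736
endloop
endfacet
facet normal -0.578 -0.129 -0.806
outer loop
vertex -1.824 3.897 1.911
vertex -1.243 3.338 1.584
vertex -1.925 3.173 2.099
endloop
endfacet
facet normal -0.428 0.283 0.858
outer loop
vertex -1.824 3.897 1.911
vertex -1.925 3.173 2.099
vertex -0.417 3.522 2.736
endloop
endfacet
facet normal -0.578 -0.129 -0.806
outer loop
vertex -1.925 3.173 2.099
vertex -1.243 3.338 1.584
vertex -1.512 2.573 1.899
endloop
endfacet
facet normal -0.254 -0.459 0.852
outer loop
vertex -1.925 3.173 2.099
vertex -1.512 2.573 1.899
vertex -0.417 3.522 2.736
endloop
endfacet
facet normal -0.579 -0.128 -0.805
outer loop
vertex -1.512 2.573 1.899
vertex -1.243 3.338 1.584
vertex -0.897 2.549 1.461
endloop
endfacet
facet normal 0.321 -0.807 0.495
outer loop
vertex -1.512 2.573 1.899
vertex -0.897 2.549 1.461
vertex -0.417 3.522 2.736
endloop
endfacet
facet normal -0.578 -0.128 -0.806
outer loop
vertex -0.897 2.549 1.461
vertex -1.243 3.338 1.584
vertex -0.543 3.12 1.116
endloop
endfacet
facet normal 0.864 -0.501 0.057
outer loop
vertex -0.897 2.549 1.461
vertex -0.543 3.12 1.116
vertex -0.417 3.522 2.736
endloop
endfacet
facet normal -0.579 -0.129 -0.805
outer loop
vertex -0.543 3.12 1.116
vertex -1.243 3.338 1.584
vertex -0.716 3.855 1.123
endloop
endfacet
facet normal 0.965 0.228 -0.132
outer loop
vertex -0.543 3.12 1.116
vertex -0.716 3.855 1.123
vertex -0.417 3.522 2.736
endloop
endfacet
facet normal -0.581 0.750 0.316
outer loop
vertex -3.204 4.346 -0.483
vertex -4.165 3.634 -0.559
vertex -3.539 3.688 0.462
endloop
endfacet
facet normal 0.077 0.805 0.588
outer loop
vertex -3.204 4.346 -0.483
vertex -3.539 3.688 0.462
vertex -2.378 3.784 0.179
endloop
endfacet
facet normal 0.538 0.842 0.044
outer loop
vertex -3.204 4.346 -0.483
vertex -2.378 3.784 0.179
vertex -2.287 3.788 -1.016
endloop
endfacet
facet normal 0.165 0.810 -0.563
outer loop
vertex -3.204 4.346 -0.483
vertex -2.287 3.788 -1.016
vertex -3.391 3.696 -1.472
endloop
endfacet
facet normal -0.526 0.753 -0.395
outer loop
vertex -3.204 4.346 -0.483
vertex -3.391 3.696 -1.472
vertex -4.165 3.634 -0.559
endloop
endfacet
facet normal 0.215 0.208 0.954
outer loop
vertex -2.378 3.784 0.179
vertex -3.539 3.688 0.462
vertex -2.829 2.724 0.512
endloop
endfacet
facet normal -0.849 0.119 0.514
outer loop
vertex -3.539 3.688 0.462
vertex -4.165 3.634 -0.559
vertex -3.933 2.632 0.056
endloop
endfacet
facet normal -0.761 0.124 -0.637
outer loop
vertex -4.165 3.634 -0.559
vertex -3.391 3.696 -1.472
vertex -3.842 2.636 -1.139
endloop
endfacet
facet normal 0.357 0.216 -0.909
outer loop
vertex -3.391 3.696 -1.472
vertex -2.287 3.788 -1.016
vertex -2.681 2.732 -1.422
endloop
endfacet
facet normal 0.961 0.268 0.074
outer loop
vertex -2.287 3.788 -1.016
vertex -2.378 3.784 0.179
vertex -2.055 2.786 -0.401
endloop
endfacet
facet normal -0.165 -0.810 0.563
outer loop
vertex -3.016 2.074 -0.477
vertex -2.829 2.724 0.512
vertex -3.933 2.632 0.056
endloop
endfacet
facet normal -0.538 -0.842 -0.044
outer loop
vertex -3.016 2.074 -0.477
vertex -3.933 2.632 0.056
vertex -3.842 2.636 -1.139
endloop
endfacet
facet normal -0.077 -0.805 -0.588
outer loop
vertex -3.016 2.074 -0.477
vertex -3.842 2.636 -1.139
vertex -2.681 2.732 -1.422
endloop
endfacet
facet normal 0.581 -0.750 -0.316
outer loop
vertex -3.016 2.074 -0.477
vertex -2.681 2.732 -1.422
vertex -2.055 2.786 -0.401
endloop
endfacet
facet normal 0.526 -0.753 0.395
outer loop
vertex -3.016 2.074 -0.477
vertex -2.055 2.786 -0.401
vertex -2.829 2.724 0.512
endloop
endfacet
facet normal -0.357 -0.216 0.909
outer loop
vertex -3.933 2.632 0.056
vertex -2.829 2.724 0.512
vertex -3.539 3.688 0.462
endloop
endfacet
facet normal -0.961 -0.268 -0.074
outer loop
vertex -3.842 2.636 -1.139
vertex -3.933 2.632 0.056
vertex -4.165 3.634 -0.559
endloop
endfacet
facet normal -0.215 -0.208 -0.954
outer loop
vertex -2.681 2.732 -1.422
vertex -3.842 2.636 -1.139
vertex -3.391 3.696 -1.472
endloop
endfacet
facet normal 0.849 -0.119 -0.514
outer loop
vertex -2.055 2.786 -0.401
vertex -2.681 2.732 -1.422
vertex -2.287 3.788 -1.016
endloop
endfacet
facet normal 0.761 -0.124 0.637
outer loop
vertex -2.829 2.724 0.512
vertex -2.055 2.786 -0.401
vertex -2.378 3.784 0.179
endloop
endfacet

endsolid


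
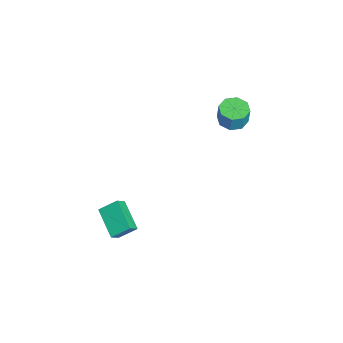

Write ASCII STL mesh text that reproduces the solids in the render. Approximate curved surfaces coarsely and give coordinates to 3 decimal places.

solid 
facet normal -0.548 0.477 -0.687
outer loop
vertex 2.776 -4.437 -3.789
vertex 2.731 -3.404 -3.035
vertex 4.397 -3.765 -4.615
endloop
endfacet
facet normal 0.034 -0.807 -0.590
outer loop
vertex 4.869 -4.176 -4.025
vertex 2.776 -4.437 -3.789
vertex 4.397 -3.765 -4.615
endloop
endfacet
facet normal -0.548 0.478 -0.687
outer loop
vertex 4.397 -3.765 -4.615
vertex 2.731 -3.404 -3.035
vertex 4.353 -2.732 -3.861
endloop
endfacet
facet normal 0.835 0.347 -0.427
outer loop
vertex 4.353 -2.732 -3.861
vertex 4.869 -4.176 -4.025
vertex 4.397 -3.765 -4.615
endloop
endfacet
facet normal -0.835 -0.347 0.426
outer loop
vertex 2.776 -4.437 -3.789
vertex 3.203 -3.815 -2.445
vertex 2.731 -3.404 -3.035
endloop
endfacet
facet normal 0.034 -0.807 -0.589
outer loop
vertex 3.247 -4.848 -3.199
vertex 2.776 -4.437 -3.789
vertex 4.869 -4.176 -4.025
endloop
endfacet
facet normal -0.836 -0.346 0.426
outer loop
vertex 3.247 -4.848 -3.199
vertex 3.203 -3.815 -2.445
vertex 2.776 -4.437 -3.789
endloop
endfacet
facet normal -0.034 0.807 0.590
outer loop
vertex 2.731 -3.404 -3.035
vertex 3.203 -3.815 -2.445
vertex 4.353 -2.732 -3.861
endloop
endfacet
facet normal 0.836 0.347 -0.426
outer loop
vertex 4.824 -3.143 -3.271
vertex 4.869 -4.176 -4.025
vertex 4.353 -2.732 -3.861
endloop
endfacet
facet normal -0.034 0.807 0.589
outer loop
vertex 4.353 -2.732 -3.861
vertex 3.203 -3.815 -2.445
vertex 4.824 -3.143 -3.271
endloop
endfacet
facet normal 0.548 -0.478 0.687
outer loop
vertex 4.824 -3.143 -3.271
vertex 3.247 -4.848 -3.199
vertex 4.869 -4.176 -4.025
endloop
endfacet
facet normal 0.548 -0.478 0.687
outer loop
vertex 3.203 -3.815 -2.445
vertex 3.247 -4.848 -3.199
vertex 4.824 -3.143 -3.271
endloop
endfacet
facet normal -0.201 -0.054 -0.978
outer loop
vertex -3.167 2.14 -2.234
vertex -3.659 2.915 -2.176
vertex -2.777 2.715 -2.346
endloop
endfacet
facet normal 0.808 -0.574 -0.134
outer loop
vertex -3.167 2.14 -2.234
vertex -2.777 2.715 -2.346
vertex -2.91 2.209 -0.982
endloop
endfacet
facet normal 0.808 -0.574 -0.134
outer loop
vertex -2.91 2.209 -0.982
vertex -2.777 2.715 -2.346
vertex -2.52 2.784 -1.094
endloop
endfacet
facet normal 0.201 0.054 0.978
outer loop
vertex -2.91 2.209 -0.982
vertex -2.52 2.784 -1.094
vertex -3.401 2.985 -0.924
endloop
endfacet
facet normal -0.201 -0.053 -0.978
outer loop
vertex -2.777 2.715 -2.346
vertex -3.659 2.915 -2.176
vertex -2.903 3.408 -2.358
endloop
endfacet
facet normal 0.963 0.172 -0.207
outer loop
vertex -2.777 2.715 -2.346
vertex -2.903 3.408 -2.358
vertex -2.52 2.784 -1.094
endloop
endfacet
facet normal 0.963 0.172 -0.207
outer loop
vertex -2.52 2.784 -1.094
vertex -2.903 3.408 -2.358
vertex -2.646 3.477 -1.106
endloop
endfacet
facet normal 0.201 0.053 0.978
outer loop
vertex -2.52 2.784 -1.094
vertex -2.646 3.477 -1.106
vertex -3.401 2.985 -0.924
endloop
endfacet
facet normal -0.200 -0.054 -0.978
outer loop
vertex -2.903 3.408 -2.358
vertex -3.659 2.915 -2.176
vertex -3.472 3.812 -2.264
endloop
endfacet
facet normal 0.554 0.817 -0.159
outer loop
vertex -2.903 3.408 -2.358
vertex -3.472 3.812 -2.264
vertex -2.646 3.477 -1.106
endloop
endfacet
facet normal 0.554 0.817 -0.159
outer loop
vertex -2.646 3.477 -1.106
vertex -3.472 3.812 -2.264
vertex -3.215 3.881 -1.012
endloop
endfacet
facet normal 0.200 0.054 0.978
outer loop
vertex -2.646 3.477 -1.106
vertex -3.215 3.881 -1.012
vertex -3.401 2.985 -0.924
endloop
endfacet
facet normal -0.201 -0.054 -0.978
outer loop
vertex -3.472 3.812 -2.264
vertex -3.659 2.915 -2.176
vertex -4.15 3.691 -2.118
endloop
endfacet
facet normal -0.179 0.984 -0.017
outer loop
vertex -3.472 3.812 -2.264
vertex -4.15 3.691 -2.118
vertex -3.215 3.881 -1.012
endloop
endfacet
facet normal -0.179 0.984 -0.017
outer loop
vertex -3.215 3.881 -1.012
vertex -4.15 3.691 -2.118
vertex -3.893 3.76 -0.866
endloop
endfacet
facet normal 0.201 0.054 0.978
outer loop
vertex -3.215 3.881 -1.012
vertex -3.893 3.76 -0.866
vertex -3.401 2.985 -0.924
endloop
endfacet
facet normal -0.201 -0.054 -0.978
outer loop
vertex -4.15 3.691 -2.118
vertex -3.659 2.915 -2.176
vertex -4.54 3.116 -2.006
endloop
endfacet
facet normal -0.808 0.574 0.134
outer loop
vertex -4.15 3.691 -2.118
vertex -4.54 3.116 -2.006
vertex -3.893 3.76 -0.866
endloop
endfacet
facet normal -0.808 0.574 0.134
outer loop
vertex -3.893 3.76 -0.866
vertex -4.54 3.116 -2.006
vertex -4.283 3.185 -0.754
endloop
endfacet
facet normal 0.201 0.054 0.978
outer loop
vertex -3.893 3.76 -0.866
vertex -4.283 3.185 -0.754
vertex -3.401 2.985 -0.924
endloop
endfacet
facet normal -0.201 -0.053 -0.978
outer loop
vertex -4.54 3.116 -2.006
vertex -3.659 2.915 -2.176
vertex -4.414 2.423 -1.994
endloop
endfacet
facet normal -0.963 -0.172 0.207
outer loop
vertex -4.54 3.116 -2.006
vertex -4.414 2.423 -1.994
vertex -4.283 3.185 -0.754
endloop
endfacet
facet normal -0.963 -0.172 0.207
outer loop
vertex -4.283 3.185 -0.754
vertex -4.414 2.423 -1.994
vertex -4.157 2.492 -0.742
endloop
endfacet
facet normal 0.201 0.053 0.978
outer loop
vertex -4.283 3.185 -0.754
vertex -4.157 2.492 -0.742
vertex -3.401 2.985 -0.924
endloop
endfacet
facet normal -0.200 -0.054 -0.978
outer loop
vertex -4.414 2.423 -1.994
vertex -3.659 2.915 -2.176
vertex -3.845 2.019 -2.088
endloop
endfacet
facet normal -0.554 -0.817 0.159
outer loop
vertex -4.414 2.423 -1.994
vertex -3.845 2.019 -2.088
vertex -4.157 2.492 -0.742
endloop
endfacet
facet normal -0.554 -0.817 0.159
outer loop
vertex -4.157 2.492 -0.742
vertex -3.845 2.019 -2.088
vertex -3.588 2.088 -0.836
endloop
endfacet
facet normal 0.200 0.054 0.978
outer loop
vertex -4.157 2.492 -0.742
vertex -3.588 2.088 -0.836
vertex -3.401 2.985 -0.924
endloop
endfacet
facet normal -0.201 -0.054 -0.978
outer loop
vertex -3.845 2.019 -2.088
vertex -3.659 2.915 -2.176
vertex -3.167 2.14 -2.234
endloop
endfacet
facet normal 0.179 -0.984 0.017
outer loop
vertex -3.845 2.019 -2.088
vertex -3.167 2.14 -2.234
vertex -3.588 2.088 -0.836
endloop
endfacet
facet normal 0.179 -0.984 0.017
outer loop
vertex -3.588 2.088 -0.836
vertex -3.167 2.14 -2.234
vertex -2.91 2.209 -0.982
endloop
endfacet
facet normal 0.201 0.054 0.978
outer loop
vertex -3.588 2.088 -0.836
vertex -2.91 2.209 -0.982
vertex -3.401 2.985 -0.924
endloop
endfacet

endsolid


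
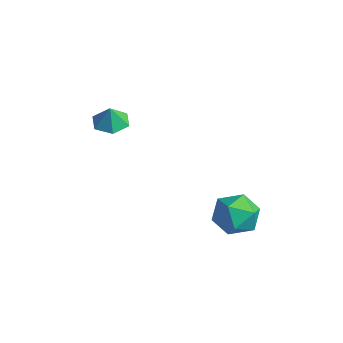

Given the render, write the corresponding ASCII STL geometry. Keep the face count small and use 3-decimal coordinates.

solid 
facet normal -0.223 0.151 -0.963
outer loop
vertex -3.36 0.709 0.911
vertex -4.06 0.182 0.99
vertex -4.139 1.045 1.144
endloop
endfacet
facet normal 0.462 0.657 0.596
outer loop
vertex -3.36 0.709 0.911
vertex -4.139 1.045 1.144
vertex -3.82 0.018 2.03
endloop
endfacet
facet normal -0.222 0.152 -0.963
outer loop
vertex -4.139 1.045 1.144
vertex -4.06 0.182 0.99
vertex -4.84 0.518 1.223
endloop
endfacet
facet normal -0.331 0.555 0.763
outer loop
vertex -4.139 1.045 1.144
vertex -4.84 0.518 1.223
vertex -3.82 0.018 2.03
endloop
endfacet
facet normal -0.222 0.152 -0.963
outer loop
vertex -4.84 0.518 1.223
vertex -4.06 0.182 0.99
vertex -4.761 -0.345 1.069
endloop
endfacet
facet normal -0.665 -0.190 0.723
outer loop
vertex -4.84 0.518 1.223
vertex -4.761 -0.345 1.069
vertex -3.82 0.018 2.03
endloop
endfacet
facet normal -0.222 0.152 -0.963
outer loop
vertex -4.761 -0.345 1.069
vertex -4.06 0.182 0.99
vertex -3.981 -0.681 0.836
endloop
endfacet
facet normal -0.205 -0.832 0.515
outer loop
vertex -4.761 -0.345 1.069
vertex -3.981 -0.681 0.836
vertex -3.82 0.018 2.03
endloop
endfacet
facet normal -0.223 0.151 -0.963
outer loop
vertex -3.981 -0.681 0.836
vertex -4.06 0.182 0.99
vertex -3.281 -0.154 0.757
endloop
endfacet
facet normal 0.589 -0.730 0.348
outer loop
vertex -3.981 -0.681 0.836
vertex -3.281 -0.154 0.757
vertex -3.82 0.018 2.03
endloop
endfacet
facet normal -0.223 0.151 -0.963
outer loop
vertex -3.281 -0.154 0.757
vertex -4.06 0.182 0.99
vertex -3.36 0.709 0.911
endloop
endfacet
facet normal 0.921 0.015 0.388
outer loop
vertex -3.281 -0.154 0.757
vertex -3.36 0.709 0.911
vertex -3.82 0.018 2.03
endloop
endfacet
facet normal -0.343 0.846 0.408
outer loop
vertex 0.603 3.816 -2.691
vertex 1.335 3.668 -1.768
vertex 1.698 4.275 -2.722
endloop
endfacet
facet normal -0.376 0.876 -0.304
outer loop
vertex 0.603 3.816 -2.691
vertex 1.698 4.275 -2.722
vertex 1.248 3.747 -3.687
endloop
endfacet
facet normal -0.781 0.333 -0.529
outer loop
vertex 0.603 3.816 -2.691
vertex 1.248 3.747 -3.687
vertex 0.607 2.813 -3.328
endloop
endfacet
facet normal -0.999 -0.032 0.044
outer loop
vertex 0.603 3.816 -2.691
vertex 0.607 2.813 -3.328
vertex 0.661 2.764 -2.142
endloop
endfacet
facet normal -0.728 0.285 0.623
outer loop
vertex 0.603 3.816 -2.691
vertex 0.661 2.764 -2.142
vertex 1.335 3.668 -1.768
endloop
endfacet
facet normal 0.284 0.779 -0.559
outer loop
vertex 1.248 3.747 -3.687
vertex 1.698 4.275 -2.722
vertex 2.379 3.556 -3.378
endloop
endfacet
facet normal 0.336 0.731 0.593
outer loop
vertex 1.698 4.275 -2.722
vertex 1.335 3.668 -1.768
vertex 2.433 3.507 -2.192
endloop
endfacet
facet normal -0.287 -0.176 0.942
outer loop
vertex 1.335 3.668 -1.768
vertex 0.661 2.764 -2.142
vertex 1.792 2.573 -1.833
endloop
endfacet
facet normal -0.724 -0.690 0.004
outer loop
vertex 0.661 2.764 -2.142
vertex 0.607 2.813 -3.328
vertex 1.342 2.045 -2.798
endloop
endfacet
facet normal -0.371 -0.100 -0.923
outer loop
vertex 0.607 2.813 -3.328
vertex 1.248 3.747 -3.687
vertex 1.705 2.652 -3.752
endloop
endfacet
facet normal 0.999 0.032 -0.044
outer loop
vertex 2.437 2.504 -2.829
vertex 2.379 3.556 -3.378
vertex 2.433 3.507 -2.192
endloop
endfacet
facet normal 0.781 -0.333 0.529
outer loop
vertex 2.437 2.504 -2.829
vertex 2.433 3.507 -2.192
vertex 1.792 2.573 -1.833
endloop
endfacet
facet normal 0.376 -0.876 0.304
outer loop
vertex 2.437 2.504 -2.829
vertex 1.792 2.573 -1.833
vertex 1.342 2.045 -2.798
endloop
endfacet
facet normal 0.343 -0.846 -0.408
outer loop
vertex 2.437 2.504 -2.829
vertex 1.342 2.045 -2.798
vertex 1.705 2.652 -3.752
endloop
endfacet
facet normal 0.728 -0.285 -0.623
outer loop
vertex 2.437 2.504 -2.829
vertex 1.705 2.652 -3.752
vertex 2.379 3.556 -3.378
endloop
endfacet
facet normal 0.724 0.690 -0.004
outer loop
vertex 2.433 3.507 -2.192
vertex 2.379 3.556 -3.378
vertex 1.698 4.275 -2.722
endloop
endfacet
facet normal 0.371 0.100 0.923
outer loop
vertex 1.792 2.573 -1.833
vertex 2.433 3.507 -2.192
vertex 1.335 3.668 -1.768
endloop
endfacet
facet normal -0.284 -0.779 0.559
outer loop
vertex 1.342 2.045 -2.798
vertex 1.792 2.573 -1.833
vertex 0.661 2.764 -2.142
endloop
endfacet
facet normal -0.336 -0.731 -0.593
outer loop
vertex 1.705 2.652 -3.752
vertex 1.342 2.045 -2.798
vertex 0.607 2.813 -3.328
endloop
endfacet
facet normal 0.287 0.176 -0.942
outer loop
vertex 2.379 3.556 -3.378
vertex 1.705 2.652 -3.752
vertex 1.248 3.747 -3.687
endloop
endfacet

endsolid


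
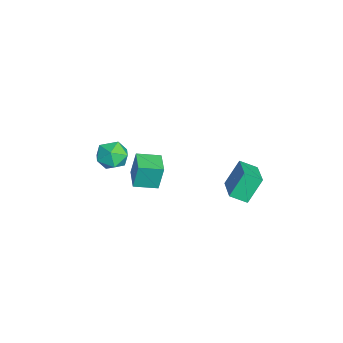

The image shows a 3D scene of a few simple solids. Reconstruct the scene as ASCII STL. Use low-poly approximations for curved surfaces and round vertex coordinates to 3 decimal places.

solid 
facet normal -0.997 -0.073 -0.033
outer loop
vertex -1.969 -2.002 -0.795
vertex -2.063 -0.584 -1.088
vertex -1.893 -2.323 -2.381
endloop
endfacet
facet normal 0.064 -0.978 0.201
outer loop
vertex -0.417 -2.216 -2.332
vertex -1.969 -2.002 -0.795
vertex -1.893 -2.323 -2.381
endloop
endfacet
facet normal -0.997 -0.073 -0.033
outer loop
vertex -1.893 -2.323 -2.381
vertex -2.063 -0.584 -1.088
vertex -1.987 -0.906 -2.673
endloop
endfacet
facet normal 0.047 -0.199 -0.979
outer loop
vertex -1.987 -0.906 -2.673
vertex -0.417 -2.216 -2.332
vertex -1.893 -2.323 -2.381
endloop
endfacet
facet normal -0.047 0.199 0.979
outer loop
vertex -1.969 -2.002 -0.795
vertex -0.587 -0.477 -1.039
vertex -2.063 -0.584 -1.088
endloop
endfacet
facet normal 0.065 -0.977 0.202
outer loop
vertex -0.493 -1.894 -0.747
vertex -1.969 -2.002 -0.795
vertex -0.417 -2.216 -2.332
endloop
endfacet
facet normal -0.046 0.199 0.979
outer loop
vertex -0.493 -1.894 -0.747
vertex -0.587 -0.477 -1.039
vertex -1.969 -2.002 -0.795
endloop
endfacet
facet normal -0.064 0.977 -0.202
outer loop
vertex -2.063 -0.584 -1.088
vertex -0.587 -0.477 -1.039
vertex -1.987 -0.906 -2.673
endloop
endfacet
facet normal 0.046 -0.199 -0.979
outer loop
vertex -0.511 -0.798 -2.625
vertex -0.417 -2.216 -2.332
vertex -1.987 -0.906 -2.673
endloop
endfacet
facet normal -0.065 0.977 -0.201
outer loop
vertex -1.987 -0.906 -2.673
vertex -0.587 -0.477 -1.039
vertex -0.511 -0.798 -2.625
endloop
endfacet
facet normal 0.997 0.073 0.033
outer loop
vertex -0.511 -0.798 -2.625
vertex -0.493 -1.894 -0.747
vertex -0.417 -2.216 -2.332
endloop
endfacet
facet normal 0.997 0.073 0.033
outer loop
vertex -0.587 -0.477 -1.039
vertex -0.493 -1.894 -0.747
vertex -0.511 -0.798 -2.625
endloop
endfacet
facet normal -0.952 -0.071 -0.297
outer loop
vertex 2.308 3.452 2.2
vertex 2.396 4.42 1.687
vertex 2.815 2.646 0.768
endloop
endfacet
facet normal -0.081 -0.881 0.467
outer loop
vertex 4.624 2.78 1.333
vertex 2.308 3.452 2.2
vertex 2.815 2.646 0.768
endloop
endfacet
facet normal -0.952 -0.071 -0.297
outer loop
vertex 2.815 2.646 0.768
vertex 2.396 4.42 1.687
vertex 2.903 3.614 0.254
endloop
endfacet
facet normal 0.295 -0.469 -0.833
outer loop
vertex 2.903 3.614 0.254
vertex 4.624 2.78 1.333
vertex 2.815 2.646 0.768
endloop
endfacet
facet normal -0.295 0.468 0.833
outer loop
vertex 2.308 3.452 2.2
vertex 4.205 4.554 2.252
vertex 2.396 4.42 1.687
endloop
endfacet
facet normal -0.081 -0.881 0.467
outer loop
vertex 4.117 3.586 2.766
vertex 2.308 3.452 2.2
vertex 4.624 2.78 1.333
endloop
endfacet
facet normal -0.295 0.469 0.832
outer loop
vertex 4.117 3.586 2.766
vertex 4.205 4.554 2.252
vertex 2.308 3.452 2.2
endloop
endfacet
facet normal 0.081 0.881 -0.467
outer loop
vertex 2.396 4.42 1.687
vertex 4.205 4.554 2.252
vertex 2.903 3.614 0.254
endloop
endfacet
facet normal 0.295 -0.468 -0.833
outer loop
vertex 4.712 3.748 0.82
vertex 4.624 2.78 1.333
vertex 2.903 3.614 0.254
endloop
endfacet
facet normal 0.081 0.881 -0.467
outer loop
vertex 2.903 3.614 0.254
vertex 4.205 4.554 2.252
vertex 4.712 3.748 0.82
endloop
endfacet
facet normal 0.952 0.071 0.297
outer loop
vertex 4.712 3.748 0.82
vertex 4.117 3.586 2.766
vertex 4.624 2.78 1.333
endloop
endfacet
facet normal 0.952 0.071 0.297
outer loop
vertex 4.205 4.554 2.252
vertex 4.117 3.586 2.766
vertex 4.712 3.748 0.82
endloop
endfacet
facet normal -0.787 0.438 0.434
outer loop
vertex -4.045 -2.498 -2.245
vertex -4.462 -3.481 -2.009
vertex -3.794 -2.985 -1.299
endloop
endfacet
facet normal -0.205 0.847 0.490
outer loop
vertex -4.045 -2.498 -2.245
vertex -3.794 -2.985 -1.299
vertex -3.018 -2.467 -1.87
endloop
endfacet
facet normal 0.032 0.985 -0.168
outer loop
vertex -4.045 -2.498 -2.245
vertex -3.018 -2.467 -1.87
vertex -3.207 -2.642 -2.932
endloop
endfacet
facet normal -0.404 0.662 -0.632
outer loop
vertex -4.045 -2.498 -2.245
vertex -3.207 -2.642 -2.932
vertex -4.099 -3.269 -3.018
endloop
endfacet
facet normal -0.910 0.324 -0.259
outer loop
vertex -4.045 -2.498 -2.245
vertex -4.099 -3.269 -3.018
vertex -4.462 -3.481 -2.009
endloop
endfacet
facet normal 0.297 0.470 0.831
outer loop
vertex -3.018 -2.467 -1.87
vertex -3.794 -2.985 -1.299
vertex -2.801 -3.431 -1.402
endloop
endfacet
facet normal -0.645 -0.191 0.740
outer loop
vertex -3.794 -2.985 -1.299
vertex -4.462 -3.481 -2.009
vertex -3.693 -4.058 -1.488
endloop
endfacet
facet normal -0.844 -0.376 -0.383
outer loop
vertex -4.462 -3.481 -2.009
vertex -4.099 -3.269 -3.018
vertex -3.882 -4.233 -2.55
endloop
endfacet
facet normal -0.025 0.171 -0.985
outer loop
vertex -4.099 -3.269 -3.018
vertex -3.207 -2.642 -2.932
vertex -3.106 -3.715 -3.121
endloop
endfacet
facet normal 0.680 0.694 -0.235
outer loop
vertex -3.207 -2.642 -2.932
vertex -3.018 -2.467 -1.87
vertex -2.438 -3.219 -2.411
endloop
endfacet
facet normal 0.404 -0.662 0.632
outer loop
vertex -2.855 -4.202 -2.175
vertex -2.801 -3.431 -1.402
vertex -3.693 -4.058 -1.488
endloop
endfacet
facet normal -0.032 -0.985 0.168
outer loop
vertex -2.855 -4.202 -2.175
vertex -3.693 -4.058 -1.488
vertex -3.882 -4.233 -2.55
endloop
endfacet
facet normal 0.205 -0.847 -0.490
outer loop
vertex -2.855 -4.202 -2.175
vertex -3.882 -4.233 -2.55
vertex -3.106 -3.715 -3.121
endloop
endfacet
facet normal 0.787 -0.438 -0.434
outer loop
vertex -2.855 -4.202 -2.175
vertex -3.106 -3.715 -3.121
vertex -2.438 -3.219 -2.411
endloop
endfacet
facet normal 0.910 -0.324 0.259
outer loop
vertex -2.855 -4.202 -2.175
vertex -2.438 -3.219 -2.411
vertex -2.801 -3.431 -1.402
endloop
endfacet
facet normal 0.025 -0.171 0.985
outer loop
vertex -3.693 -4.058 -1.488
vertex -2.801 -3.431 -1.402
vertex -3.794 -2.985 -1.299
endloop
endfacet
facet normal -0.680 -0.694 0.235
outer loop
vertex -3.882 -4.233 -2.55
vertex -3.693 -4.058 -1.488
vertex -4.462 -3.481 -2.009
endloop
endfacet
facet normal -0.297 -0.470 -0.831
outer loop
vertex -3.106 -3.715 -3.121
vertex -3.882 -4.233 -2.55
vertex -4.099 -3.269 -3.018
endloop
endfacet
facet normal 0.645 0.191 -0.740
outer loop
vertex -2.438 -3.219 -2.411
vertex -3.106 -3.715 -3.121
vertex -3.207 -2.642 -2.932
endloop
endfacet
facet normal 0.844 0.376 0.383
outer loop
vertex -2.801 -3.431 -1.402
vertex -2.438 -3.219 -2.411
vertex -3.018 -2.467 -1.87
endloop
endfacet

endsolid


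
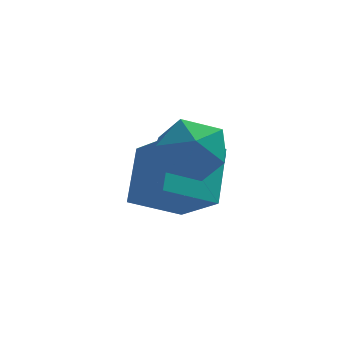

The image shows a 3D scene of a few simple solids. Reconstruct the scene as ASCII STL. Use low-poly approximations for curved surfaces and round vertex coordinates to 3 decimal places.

solid 
facet normal -0.540 0.613 -0.577
outer loop
vertex -0.137 4.099 -3.076
vertex 1.437 4.71 -3.902
vertex -0.312 2.557 -4.55
endloop
endfacet
facet normal -0.838 -0.325 0.439
outer loop
vertex 0.823 1.27 -3.338
vertex -0.137 4.099 -3.076
vertex -0.312 2.557 -4.55
endloop
endfacet
facet normal -0.540 0.612 -0.577
outer loop
vertex -0.312 2.557 -4.55
vertex 1.437 4.71 -3.902
vertex 1.263 3.167 -5.376
endloop
endfacet
facet normal -0.082 -0.721 -0.688
outer loop
vertex 1.263 3.167 -5.376
vertex 0.823 1.27 -3.338
vertex -0.312 2.557 -4.55
endloop
endfacet
facet normal 0.082 0.721 0.689
outer loop
vertex -0.137 4.099 -3.076
vertex 2.572 3.423 -2.69
vertex 1.437 4.71 -3.902
endloop
endfacet
facet normal -0.838 -0.325 0.439
outer loop
vertex 0.997 2.813 -1.864
vertex -0.137 4.099 -3.076
vertex 0.823 1.27 -3.338
endloop
endfacet
facet normal 0.082 0.721 0.688
outer loop
vertex 0.997 2.813 -1.864
vertex 2.572 3.423 -2.69
vertex -0.137 4.099 -3.076
endloop
endfacet
facet normal 0.838 0.325 -0.439
outer loop
vertex 1.437 4.71 -3.902
vertex 2.572 3.423 -2.69
vertex 1.263 3.167 -5.376
endloop
endfacet
facet normal -0.082 -0.721 -0.688
outer loop
vertex 2.397 1.881 -4.164
vertex 0.823 1.27 -3.338
vertex 1.263 3.167 -5.376
endloop
endfacet
facet normal 0.838 0.325 -0.439
outer loop
vertex 1.263 3.167 -5.376
vertex 2.572 3.423 -2.69
vertex 2.397 1.881 -4.164
endloop
endfacet
facet normal 0.541 -0.612 0.577
outer loop
vertex 2.397 1.881 -4.164
vertex 0.997 2.813 -1.864
vertex 0.823 1.27 -3.338
endloop
endfacet
facet normal 0.540 -0.613 0.577
outer loop
vertex 2.572 3.423 -2.69
vertex 0.997 2.813 -1.864
vertex 2.397 1.881 -4.164
endloop
endfacet
facet normal -0.795 0.129 0.593
outer loop
vertex 0.671 1.811 -1.47
vertex 0.663 0.597 -1.216
vertex 1.319 1.375 -0.506
endloop
endfacet
facet normal -0.387 0.715 0.583
outer loop
vertex 0.671 1.811 -1.47
vertex 1.319 1.375 -0.506
vertex 1.812 2.243 -1.243
endloop
endfacet
facet normal -0.336 0.937 -0.093
outer loop
vertex 0.671 1.811 -1.47
vertex 1.812 2.243 -1.243
vertex 1.461 2.001 -2.408
endloop
endfacet
facet normal -0.713 0.490 -0.502
outer loop
vertex 0.671 1.811 -1.47
vertex 1.461 2.001 -2.408
vertex 0.751 0.984 -2.391
endloop
endfacet
facet normal -0.997 -0.010 -0.078
outer loop
vertex 0.671 1.811 -1.47
vertex 0.751 0.984 -2.391
vertex 0.663 0.597 -1.216
endloop
endfacet
facet normal 0.267 0.531 0.804
outer loop
vertex 1.812 2.243 -1.243
vertex 1.319 1.375 -0.506
vertex 2.509 1.296 -0.849
endloop
endfacet
facet normal -0.394 -0.416 0.820
outer loop
vertex 1.319 1.375 -0.506
vertex 0.663 0.597 -1.216
vertex 1.799 0.279 -0.832
endloop
endfacet
facet normal -0.721 -0.641 -0.265
outer loop
vertex 0.663 0.597 -1.216
vertex 0.751 0.984 -2.391
vertex 1.448 0.037 -1.997
endloop
endfacet
facet normal -0.263 0.168 -0.950
outer loop
vertex 0.751 0.984 -2.391
vertex 1.461 2.001 -2.408
vertex 1.941 0.905 -2.734
endloop
endfacet
facet normal 0.348 0.892 -0.290
outer loop
vertex 1.461 2.001 -2.408
vertex 1.812 2.243 -1.243
vertex 2.597 1.683 -2.024
endloop
endfacet
facet normal 0.713 -0.490 0.502
outer loop
vertex 2.589 0.469 -1.77
vertex 2.509 1.296 -0.849
vertex 1.799 0.279 -0.832
endloop
endfacet
facet normal 0.336 -0.937 0.093
outer loop
vertex 2.589 0.469 -1.77
vertex 1.799 0.279 -0.832
vertex 1.448 0.037 -1.997
endloop
endfacet
facet normal 0.387 -0.715 -0.583
outer loop
vertex 2.589 0.469 -1.77
vertex 1.448 0.037 -1.997
vertex 1.941 0.905 -2.734
endloop
endfacet
facet normal 0.795 -0.129 -0.593
outer loop
vertex 2.589 0.469 -1.77
vertex 1.941 0.905 -2.734
vertex 2.597 1.683 -2.024
endloop
endfacet
facet normal 0.997 0.010 0.078
outer loop
vertex 2.589 0.469 -1.77
vertex 2.597 1.683 -2.024
vertex 2.509 1.296 -0.849
endloop
endfacet
facet normal 0.263 -0.168 0.950
outer loop
vertex 1.799 0.279 -0.832
vertex 2.509 1.296 -0.849
vertex 1.319 1.375 -0.506
endloop
endfacet
facet normal -0.348 -0.892 0.290
outer loop
vertex 1.448 0.037 -1.997
vertex 1.799 0.279 -0.832
vertex 0.663 0.597 -1.216
endloop
endfacet
facet normal -0.267 -0.531 -0.804
outer loop
vertex 1.941 0.905 -2.734
vertex 1.448 0.037 -1.997
vertex 0.751 0.984 -2.391
endloop
endfacet
facet normal 0.394 0.416 -0.820
outer loop
vertex 2.597 1.683 -2.024
vertex 1.941 0.905 -2.734
vertex 1.461 2.001 -2.408
endloop
endfacet
facet normal 0.721 0.641 0.265
outer loop
vertex 2.509 1.296 -0.849
vertex 2.597 1.683 -2.024
vertex 1.812 2.243 -1.243
endloop
endfacet

endsolid


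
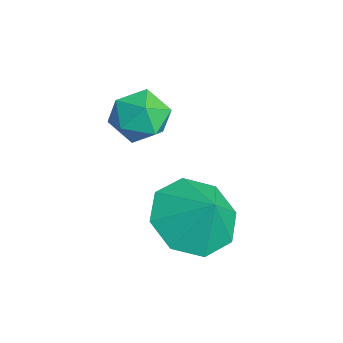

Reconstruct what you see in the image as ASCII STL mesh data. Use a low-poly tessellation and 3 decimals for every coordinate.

solid 
facet normal -0.552 -0.259 -0.792
outer loop
vertex 2.058 -3.083 0.098
vertex 1.2 -3.046 0.684
vertex 1.72 -2.362 0.098
endloop
endfacet
facet normal 0.902 0.423 0.085
outer loop
vertex 2.058 -3.083 0.098
vertex 1.72 -2.362 0.098
vertex 1.78 -2.774 1.516
endloop
endfacet
facet normal -0.553 -0.258 -0.792
outer loop
vertex 1.72 -2.362 0.098
vertex 1.2 -3.046 0.684
vertex 1.078 -2.042 0.442
endloop
endfacet
facet normal 0.526 0.822 0.217
outer loop
vertex 1.72 -2.362 0.098
vertex 1.078 -2.042 0.442
vertex 1.78 -2.774 1.516
endloop
endfacet
facet normal -0.552 -0.258 -0.793
outer loop
vertex 1.078 -2.042 0.442
vertex 1.2 -3.046 0.684
vertex 0.507 -2.31 0.927
endloop
endfacet
facet normal 0.059 0.842 0.535
outer loop
vertex 1.078 -2.042 0.442
vertex 0.507 -2.31 0.927
vertex 1.78 -2.774 1.516
endloop
endfacet
facet normal -0.552 -0.258 -0.792
outer loop
vertex 0.507 -2.31 0.927
vertex 1.2 -3.046 0.684
vertex 0.342 -3.009 1.27
endloop
endfacet
facet normal -0.223 0.471 0.853
outer loop
vertex 0.507 -2.31 0.927
vertex 0.342 -3.009 1.27
vertex 1.78 -2.774 1.516
endloop
endfacet
facet normal -0.552 -0.259 -0.792
outer loop
vertex 0.342 -3.009 1.27
vertex 1.2 -3.046 0.684
vertex 0.68 -3.73 1.27
endloop
endfacet
facet normal -0.157 -0.073 0.985
outer loop
vertex 0.342 -3.009 1.27
vertex 0.68 -3.73 1.27
vertex 1.78 -2.774 1.516
endloop
endfacet
facet normal -0.553 -0.258 -0.792
outer loop
vertex 0.68 -3.73 1.27
vertex 1.2 -3.046 0.684
vertex 1.322 -4.05 0.926
endloop
endfacet
facet normal 0.221 -0.474 0.853
outer loop
vertex 0.68 -3.73 1.27
vertex 1.322 -4.05 0.926
vertex 1.78 -2.774 1.516
endloop
endfacet
facet normal -0.552 -0.258 -0.793
outer loop
vertex 1.322 -4.05 0.926
vertex 1.2 -3.046 0.684
vertex 1.893 -3.782 0.441
endloop
endfacet
facet normal 0.686 -0.493 0.535
outer loop
vertex 1.322 -4.05 0.926
vertex 1.893 -3.782 0.441
vertex 1.78 -2.774 1.516
endloop
endfacet
facet normal -0.552 -0.258 -0.792
outer loop
vertex 1.893 -3.782 0.441
vertex 1.2 -3.046 0.684
vertex 2.058 -3.083 0.098
endloop
endfacet
facet normal 0.969 -0.122 0.217
outer loop
vertex 1.893 -3.782 0.441
vertex 2.058 -3.083 0.098
vertex 1.78 -2.774 1.516
endloop
endfacet
facet normal 0.214 0.532 0.819
outer loop
vertex -0.056 -3.125 3.255
vertex -0.578 -3.5 3.635
vertex 0.125 -3.753 3.616
endloop
endfacet
facet normal 0.790 0.461 0.405
outer loop
vertex -0.056 -3.125 3.255
vertex 0.125 -3.753 3.616
vertex 0.399 -3.623 2.934
endloop
endfacet
facet normal 0.637 0.734 -0.236
outer loop
vertex -0.056 -3.125 3.255
vertex 0.399 -3.623 2.934
vertex -0.134 -3.29 2.531
endloop
endfacet
facet normal -0.034 0.975 -0.219
outer loop
vertex -0.056 -3.125 3.255
vertex -0.134 -3.29 2.531
vertex -0.738 -3.214 2.964
endloop
endfacet
facet normal -0.296 0.851 0.433
outer loop
vertex -0.056 -3.125 3.255
vertex -0.738 -3.214 2.964
vertex -0.578 -3.5 3.635
endloop
endfacet
facet normal 0.916 -0.237 0.323
outer loop
vertex 0.399 -3.623 2.934
vertex 0.125 -3.753 3.616
vertex 0.158 -4.306 3.116
endloop
endfacet
facet normal -0.016 -0.120 0.993
outer loop
vertex 0.125 -3.753 3.616
vertex -0.578 -3.5 3.635
vertex -0.446 -4.23 3.549
endloop
endfacet
facet normal -0.841 0.395 0.369
outer loop
vertex -0.578 -3.5 3.635
vertex -0.738 -3.214 2.964
vertex -0.979 -3.897 3.146
endloop
endfacet
facet normal -0.417 0.596 -0.686
outer loop
vertex -0.738 -3.214 2.964
vertex -0.134 -3.29 2.531
vertex -0.705 -3.767 2.464
endloop
endfacet
facet normal 0.669 0.205 -0.715
outer loop
vertex -0.134 -3.29 2.531
vertex 0.399 -3.623 2.934
vertex -0.002 -4.02 2.445
endloop
endfacet
facet normal 0.034 -0.975 0.219
outer loop
vertex -0.524 -4.395 2.825
vertex 0.158 -4.306 3.116
vertex -0.446 -4.23 3.549
endloop
endfacet
facet normal -0.637 -0.734 0.236
outer loop
vertex -0.524 -4.395 2.825
vertex -0.446 -4.23 3.549
vertex -0.979 -3.897 3.146
endloop
endfacet
facet normal -0.790 -0.461 -0.405
outer loop
vertex -0.524 -4.395 2.825
vertex -0.979 -3.897 3.146
vertex -0.705 -3.767 2.464
endloop
endfacet
facet normal -0.214 -0.532 -0.819
outer loop
vertex -0.524 -4.395 2.825
vertex -0.705 -3.767 2.464
vertex -0.002 -4.02 2.445
endloop
endfacet
facet normal 0.296 -0.851 -0.433
outer loop
vertex -0.524 -4.395 2.825
vertex -0.002 -4.02 2.445
vertex 0.158 -4.306 3.116
endloop
endfacet
facet normal 0.417 -0.596 0.686
outer loop
vertex -0.446 -4.23 3.549
vertex 0.158 -4.306 3.116
vertex 0.125 -3.753 3.616
endloop
endfacet
facet normal -0.669 -0.205 0.715
outer loop
vertex -0.979 -3.897 3.146
vertex -0.446 -4.23 3.549
vertex -0.578 -3.5 3.635
endloop
endfacet
facet normal -0.916 0.237 -0.323
outer loop
vertex -0.705 -3.767 2.464
vertex -0.979 -3.897 3.146
vertex -0.738 -3.214 2.964
endloop
endfacet
facet normal 0.016 0.120 -0.993
outer loop
vertex -0.002 -4.02 2.445
vertex -0.705 -3.767 2.464
vertex -0.134 -3.29 2.531
endloop
endfacet
facet normal 0.841 -0.395 -0.369
outer loop
vertex 0.158 -4.306 3.116
vertex -0.002 -4.02 2.445
vertex 0.399 -3.623 2.934
endloop
endfacet

endsolid


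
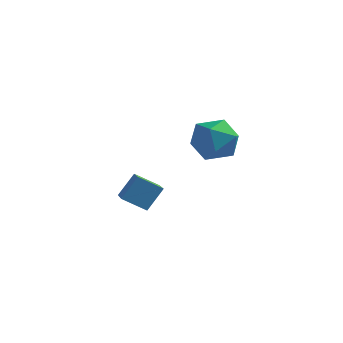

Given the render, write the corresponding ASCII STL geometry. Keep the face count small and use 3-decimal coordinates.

solid 
facet normal -0.314 -0.513 -0.799
outer loop
vertex -1.939 -1.273 -1.787
vertex -2.753 0.009 -2.291
vertex -1.057 -0.935 -2.351
endloop
endfacet
facet normal 0.509 -0.801 0.316
outer loop
vertex -0.687 -0.329 -1.409
vertex -1.939 -1.273 -1.787
vertex -1.057 -0.935 -2.351
endloop
endfacet
facet normal -0.314 -0.513 -0.799
outer loop
vertex -1.057 -0.935 -2.351
vertex -2.753 0.009 -2.291
vertex -1.871 0.347 -2.855
endloop
endfacet
facet normal 0.802 0.307 -0.513
outer loop
vertex -1.871 0.347 -2.855
vertex -0.687 -0.329 -1.409
vertex -1.057 -0.935 -2.351
endloop
endfacet
facet normal -0.802 -0.307 0.513
outer loop
vertex -1.939 -1.273 -1.787
vertex -2.383 0.615 -1.349
vertex -2.753 0.009 -2.291
endloop
endfacet
facet normal 0.509 -0.801 0.316
outer loop
vertex -1.569 -0.667 -0.845
vertex -1.939 -1.273 -1.787
vertex -0.687 -0.329 -1.409
endloop
endfacet
facet normal -0.802 -0.307 0.513
outer loop
vertex -1.569 -0.667 -0.845
vertex -2.383 0.615 -1.349
vertex -1.939 -1.273 -1.787
endloop
endfacet
facet normal -0.509 0.801 -0.316
outer loop
vertex -2.753 0.009 -2.291
vertex -2.383 0.615 -1.349
vertex -1.871 0.347 -2.855
endloop
endfacet
facet normal 0.802 0.307 -0.513
outer loop
vertex -1.501 0.953 -1.913
vertex -0.687 -0.329 -1.409
vertex -1.871 0.347 -2.855
endloop
endfacet
facet normal -0.509 0.801 -0.316
outer loop
vertex -1.871 0.347 -2.855
vertex -2.383 0.615 -1.349
vertex -1.501 0.953 -1.913
endloop
endfacet
facet normal 0.314 0.513 0.799
outer loop
vertex -1.501 0.953 -1.913
vertex -1.569 -0.667 -0.845
vertex -0.687 -0.329 -1.409
endloop
endfacet
facet normal 0.314 0.513 0.799
outer loop
vertex -2.383 0.615 -1.349
vertex -1.569 -0.667 -0.845
vertex -1.501 0.953 -1.913
endloop
endfacet
facet normal -0.887 0.416 0.202
outer loop
vertex 1.334 -2.084 1.952
vertex 1.499 -2.207 2.93
vertex 1.79 -1.366 2.476
endloop
endfacet
facet normal -0.612 0.681 -0.401
outer loop
vertex 1.334 -2.084 1.952
vertex 1.79 -1.366 2.476
vertex 2.12 -1.606 1.564
endloop
endfacet
facet normal -0.505 0.139 -0.852
outer loop
vertex 1.334 -2.084 1.952
vertex 2.12 -1.606 1.564
vertex 2.033 -2.595 1.454
endloop
endfacet
facet normal -0.713 -0.462 -0.527
outer loop
vertex 1.334 -2.084 1.952
vertex 2.033 -2.595 1.454
vertex 1.649 -2.966 2.298
endloop
endfacet
facet normal -0.949 -0.290 0.124
outer loop
vertex 1.334 -2.084 1.952
vertex 1.649 -2.966 2.298
vertex 1.499 -2.207 2.93
endloop
endfacet
facet normal 0.023 0.969 -0.246
outer loop
vertex 2.12 -1.606 1.564
vertex 1.79 -1.366 2.476
vertex 2.771 -1.434 2.302
endloop
endfacet
facet normal -0.421 0.539 0.729
outer loop
vertex 1.79 -1.366 2.476
vertex 1.499 -2.207 2.93
vertex 2.387 -1.805 3.146
endloop
endfacet
facet normal -0.522 -0.604 0.602
outer loop
vertex 1.499 -2.207 2.93
vertex 1.649 -2.966 2.298
vertex 2.3 -2.794 3.036
endloop
endfacet
facet normal -0.141 -0.881 -0.452
outer loop
vertex 1.649 -2.966 2.298
vertex 2.033 -2.595 1.454
vertex 2.63 -3.034 2.124
endloop
endfacet
facet normal 0.196 0.091 -0.976
outer loop
vertex 2.033 -2.595 1.454
vertex 2.12 -1.606 1.564
vertex 2.921 -2.193 1.67
endloop
endfacet
facet normal 0.713 0.462 0.527
outer loop
vertex 3.086 -2.316 2.648
vertex 2.771 -1.434 2.302
vertex 2.387 -1.805 3.146
endloop
endfacet
facet normal 0.505 -0.139 0.852
outer loop
vertex 3.086 -2.316 2.648
vertex 2.387 -1.805 3.146
vertex 2.3 -2.794 3.036
endloop
endfacet
facet normal 0.612 -0.681 0.401
outer loop
vertex 3.086 -2.316 2.648
vertex 2.3 -2.794 3.036
vertex 2.63 -3.034 2.124
endloop
endfacet
facet normal 0.887 -0.416 -0.202
outer loop
vertex 3.086 -2.316 2.648
vertex 2.63 -3.034 2.124
vertex 2.921 -2.193 1.67
endloop
endfacet
facet normal 0.949 0.290 -0.124
outer loop
vertex 3.086 -2.316 2.648
vertex 2.921 -2.193 1.67
vertex 2.771 -1.434 2.302
endloop
endfacet
facet normal 0.141 0.881 0.452
outer loop
vertex 2.387 -1.805 3.146
vertex 2.771 -1.434 2.302
vertex 1.79 -1.366 2.476
endloop
endfacet
facet normal -0.196 -0.091 0.976
outer loop
vertex 2.3 -2.794 3.036
vertex 2.387 -1.805 3.146
vertex 1.499 -2.207 2.93
endloop
endfacet
facet normal -0.023 -0.969 0.246
outer loop
vertex 2.63 -3.034 2.124
vertex 2.3 -2.794 3.036
vertex 1.649 -2.966 2.298
endloop
endfacet
facet normal 0.421 -0.539 -0.729
outer loop
vertex 2.921 -2.193 1.67
vertex 2.63 -3.034 2.124
vertex 2.033 -2.595 1.454
endloop
endfacet
facet normal 0.522 0.604 -0.602
outer loop
vertex 2.771 -1.434 2.302
vertex 2.921 -2.193 1.67
vertex 2.12 -1.606 1.564
endloop
endfacet

endsolid


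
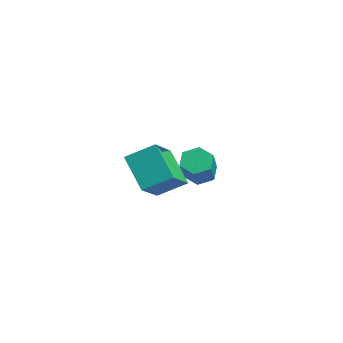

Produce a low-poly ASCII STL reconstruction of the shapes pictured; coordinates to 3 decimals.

solid 
facet normal -0.739 0.285 -0.610
outer loop
vertex -1.836 -0.328 -4.368
vertex -2.251 -0.089 -3.753
vertex -1.765 0.405 -4.111
endloop
endfacet
facet normal 0.666 0.188 -0.722
outer loop
vertex -1.836 -0.328 -4.368
vertex -1.765 0.405 -4.111
vertex -0.274 -0.93 -3.083
endloop
endfacet
facet normal 0.667 0.189 -0.721
outer loop
vertex -0.274 -0.93 -3.083
vertex -1.765 0.405 -4.111
vertex -0.204 -0.197 -2.826
endloop
endfacet
facet normal 0.740 -0.284 0.609
outer loop
vertex -0.274 -0.93 -3.083
vertex -0.204 -0.197 -2.826
vertex -0.689 -0.691 -2.467
endloop
endfacet
facet normal -0.739 0.285 -0.610
outer loop
vertex -1.765 0.405 -4.111
vertex -2.251 -0.089 -3.753
vertex -2.18 0.644 -3.496
endloop
endfacet
facet normal 0.412 0.908 -0.075
outer loop
vertex -1.765 0.405 -4.111
vertex -2.18 0.644 -3.496
vertex -0.204 -0.197 -2.826
endloop
endfacet
facet normal 0.412 0.908 -0.075
outer loop
vertex -0.204 -0.197 -2.826
vertex -2.18 0.644 -3.496
vertex -0.618 0.042 -2.21
endloop
endfacet
facet normal 0.741 -0.285 0.608
outer loop
vertex -0.204 -0.197 -2.826
vertex -0.618 0.042 -2.21
vertex -0.689 -0.691 -2.467
endloop
endfacet
facet normal -0.740 0.285 -0.609
outer loop
vertex -2.18 0.644 -3.496
vertex -2.251 -0.089 -3.753
vertex -2.666 0.15 -3.137
endloop
endfacet
facet normal -0.254 0.720 0.646
outer loop
vertex -2.18 0.644 -3.496
vertex -2.666 0.15 -3.137
vertex -0.618 0.042 -2.21
endloop
endfacet
facet normal -0.255 0.719 0.647
outer loop
vertex -0.618 0.042 -2.21
vertex -2.666 0.15 -3.137
vertex -1.104 -0.452 -1.852
endloop
endfacet
facet normal 0.739 -0.285 0.610
outer loop
vertex -0.618 0.042 -2.21
vertex -1.104 -0.452 -1.852
vertex -0.689 -0.691 -2.467
endloop
endfacet
facet normal -0.740 0.284 -0.609
outer loop
vertex -2.666 0.15 -3.137
vertex -2.251 -0.089 -3.753
vertex -2.736 -0.583 -3.394
endloop
endfacet
facet normal -0.666 -0.189 0.721
outer loop
vertex -2.666 0.15 -3.137
vertex -2.736 -0.583 -3.394
vertex -1.104 -0.452 -1.852
endloop
endfacet
facet normal -0.666 -0.188 0.721
outer loop
vertex -1.104 -0.452 -1.852
vertex -2.736 -0.583 -3.394
vertex -1.175 -1.185 -2.109
endloop
endfacet
facet normal 0.739 -0.285 0.610
outer loop
vertex -1.104 -0.452 -1.852
vertex -1.175 -1.185 -2.109
vertex -0.689 -0.691 -2.467
endloop
endfacet
facet normal -0.741 0.285 -0.608
outer loop
vertex -2.736 -0.583 -3.394
vertex -2.251 -0.089 -3.753
vertex -2.322 -0.822 -4.01
endloop
endfacet
facet normal -0.412 -0.908 0.075
outer loop
vertex -2.736 -0.583 -3.394
vertex -2.322 -0.822 -4.01
vertex -1.175 -1.185 -2.109
endloop
endfacet
facet normal -0.412 -0.908 0.075
outer loop
vertex -1.175 -1.185 -2.109
vertex -2.322 -0.822 -4.01
vertex -0.76 -1.424 -2.724
endloop
endfacet
facet normal 0.739 -0.285 0.610
outer loop
vertex -1.175 -1.185 -2.109
vertex -0.76 -1.424 -2.724
vertex -0.689 -0.691 -2.467
endloop
endfacet
facet normal -0.739 0.285 -0.610
outer loop
vertex -2.322 -0.822 -4.01
vertex -2.251 -0.089 -3.753
vertex -1.836 -0.328 -4.368
endloop
endfacet
facet normal 0.255 -0.719 -0.646
outer loop
vertex -2.322 -0.822 -4.01
vertex -1.836 -0.328 -4.368
vertex -0.76 -1.424 -2.724
endloop
endfacet
facet normal 0.254 -0.720 -0.646
outer loop
vertex -0.76 -1.424 -2.724
vertex -1.836 -0.328 -4.368
vertex -0.274 -0.93 -3.083
endloop
endfacet
facet normal 0.740 -0.285 0.609
outer loop
vertex -0.76 -1.424 -2.724
vertex -0.274 -0.93 -3.083
vertex -0.689 -0.691 -2.467
endloop
endfacet
facet normal -0.679 -0.201 0.706
outer loop
vertex 2.916 -3.412 0.008
vertex 1.757 -2.486 -0.843
vertex 2.504 -4.604 -0.728
endloop
endfacet
facet normal 0.677 -0.542 0.498
outer loop
vertex 3.823 -4.214 -2.097
vertex 2.916 -3.412 0.008
vertex 2.504 -4.604 -0.728
endloop
endfacet
facet normal -0.680 -0.202 0.705
outer loop
vertex 2.504 -4.604 -0.728
vertex 1.757 -2.486 -0.843
vertex 1.346 -3.678 -1.58
endloop
endfacet
facet normal -0.282 -0.816 -0.504
outer loop
vertex 1.346 -3.678 -1.58
vertex 3.823 -4.214 -2.097
vertex 2.504 -4.604 -0.728
endloop
endfacet
facet normal 0.282 0.816 0.504
outer loop
vertex 2.916 -3.412 0.008
vertex 3.076 -2.096 -2.212
vertex 1.757 -2.486 -0.843
endloop
endfacet
facet normal 0.677 -0.541 0.498
outer loop
vertex 4.234 -3.022 -1.36
vertex 2.916 -3.412 0.008
vertex 3.823 -4.214 -2.097
endloop
endfacet
facet normal 0.282 0.816 0.504
outer loop
vertex 4.234 -3.022 -1.36
vertex 3.076 -2.096 -2.212
vertex 2.916 -3.412 0.008
endloop
endfacet
facet normal -0.677 0.542 -0.498
outer loop
vertex 1.757 -2.486 -0.843
vertex 3.076 -2.096 -2.212
vertex 1.346 -3.678 -1.58
endloop
endfacet
facet normal -0.282 -0.816 -0.504
outer loop
vertex 2.664 -3.288 -2.948
vertex 3.823 -4.214 -2.097
vertex 1.346 -3.678 -1.58
endloop
endfacet
facet normal -0.677 0.542 -0.498
outer loop
vertex 1.346 -3.678 -1.58
vertex 3.076 -2.096 -2.212
vertex 2.664 -3.288 -2.948
endloop
endfacet
facet normal 0.679 0.202 -0.705
outer loop
vertex 2.664 -3.288 -2.948
vertex 4.234 -3.022 -1.36
vertex 3.823 -4.214 -2.097
endloop
endfacet
facet normal 0.680 0.201 -0.706
outer loop
vertex 3.076 -2.096 -2.212
vertex 4.234 -3.022 -1.36
vertex 2.664 -3.288 -2.948
endloop
endfacet

endsolid
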